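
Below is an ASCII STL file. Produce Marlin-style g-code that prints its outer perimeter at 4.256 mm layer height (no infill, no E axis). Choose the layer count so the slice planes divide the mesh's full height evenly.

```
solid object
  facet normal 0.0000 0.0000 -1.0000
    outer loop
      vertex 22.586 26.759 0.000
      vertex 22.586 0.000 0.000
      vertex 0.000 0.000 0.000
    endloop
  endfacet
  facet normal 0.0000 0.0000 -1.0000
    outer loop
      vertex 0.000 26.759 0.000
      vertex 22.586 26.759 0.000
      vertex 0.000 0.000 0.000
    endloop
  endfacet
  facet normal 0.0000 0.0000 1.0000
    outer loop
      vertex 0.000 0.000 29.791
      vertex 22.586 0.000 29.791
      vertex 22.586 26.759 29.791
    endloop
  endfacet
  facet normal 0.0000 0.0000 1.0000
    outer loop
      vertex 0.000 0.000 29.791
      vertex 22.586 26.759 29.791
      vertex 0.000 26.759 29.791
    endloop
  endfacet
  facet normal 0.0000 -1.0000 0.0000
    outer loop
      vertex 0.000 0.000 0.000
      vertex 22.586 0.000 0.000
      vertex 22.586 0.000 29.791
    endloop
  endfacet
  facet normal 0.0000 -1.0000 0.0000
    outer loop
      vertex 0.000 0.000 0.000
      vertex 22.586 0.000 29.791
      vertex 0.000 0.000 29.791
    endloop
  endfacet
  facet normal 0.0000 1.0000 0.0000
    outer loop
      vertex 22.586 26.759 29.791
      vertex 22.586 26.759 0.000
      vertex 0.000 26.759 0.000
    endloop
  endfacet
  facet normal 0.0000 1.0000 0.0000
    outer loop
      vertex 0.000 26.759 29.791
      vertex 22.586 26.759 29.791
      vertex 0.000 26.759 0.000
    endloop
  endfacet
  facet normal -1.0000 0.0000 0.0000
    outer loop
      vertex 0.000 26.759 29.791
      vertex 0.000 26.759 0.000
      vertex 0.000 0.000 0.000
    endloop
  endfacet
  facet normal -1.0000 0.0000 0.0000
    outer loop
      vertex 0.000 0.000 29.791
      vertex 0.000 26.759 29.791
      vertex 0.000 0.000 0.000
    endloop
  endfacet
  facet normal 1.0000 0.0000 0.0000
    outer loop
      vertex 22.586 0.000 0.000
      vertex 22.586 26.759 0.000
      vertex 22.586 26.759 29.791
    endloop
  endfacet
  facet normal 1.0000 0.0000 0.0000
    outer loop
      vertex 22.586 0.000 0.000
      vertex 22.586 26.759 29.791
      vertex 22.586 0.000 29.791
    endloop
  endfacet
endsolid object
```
; perimeter-only toolpath
G21 ; units = mm
G90 ; absolute positioning
G28 ; home
; layer 1
G0 Z4.256
G0 X0.000 Y0.000
G1 X22.586 Y0.000
G1 X22.586 Y26.759
G1 X0.000 Y26.759
G1 X0.000 Y0.000
; layer 2
G0 Z8.512
G0 X0.000 Y0.000
G1 X22.586 Y0.000
G1 X22.586 Y26.759
G1 X0.000 Y26.759
G1 X0.000 Y0.000
; layer 3
G0 Z12.768
G0 X0.000 Y0.000
G1 X22.586 Y0.000
G1 X22.586 Y26.759
G1 X0.000 Y26.759
G1 X0.000 Y0.000
; layer 4
G0 Z17.023
G0 X0.000 Y0.000
G1 X22.586 Y0.000
G1 X22.586 Y26.759
G1 X0.000 Y26.759
G1 X0.000 Y0.000
; layer 5
G0 Z21.279
G0 X0.000 Y0.000
G1 X22.586 Y0.000
G1 X22.586 Y26.759
G1 X0.000 Y26.759
G1 X0.000 Y0.000
; layer 6
G0 Z25.535
G0 X0.000 Y0.000
G1 X22.586 Y0.000
G1 X22.586 Y26.759
G1 X0.000 Y26.759
G1 X0.000 Y0.000
; layer 7
G0 Z29.791
G0 X0.000 Y0.000
G1 X22.586 Y0.000
G1 X22.586 Y26.759
G1 X0.000 Y26.759
G1 X0.000 Y0.000
M2 ; end

The solid is a rectangular box, roughly 22.6 × 26.8 mm footprint and 29.8 mm tall. Slicing at Δz = 4.256 mm — 7 equal slices spanning the solid's height, so layer i sits at z = i·h/7 — gives 7 non-empty perimeters. Each is a 4-segment closed polygon; G0 lifts to the layer z and rapids to the start vertex, then G1 traces the edges.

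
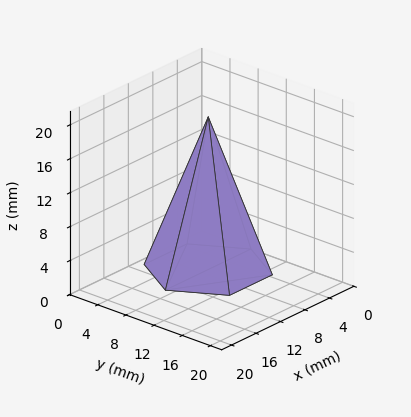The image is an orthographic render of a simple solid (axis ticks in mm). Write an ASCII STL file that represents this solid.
Reading the render: the shape is a regular 6-sided pyramid, base circumscribed radius ≈ 7 mm, apex at z ≈ 18 mm (dimensions read to the nearest mm from the axis ticks). For the STL, each face is triangulated and given an outward normal.

solid part
  facet normal 0.0000 0.0000 -1.0000
    outer loop
      vertex 3.50 13.06 0.00
      vertex 10.50 13.06 0.00
      vertex 14.00 7.00 0.00
    endloop
  endfacet
  facet normal 0.0000 0.0000 -1.0000
    outer loop
      vertex 0.00 7.00 0.00
      vertex 3.50 13.06 0.00
      vertex 14.00 7.00 0.00
    endloop
  endfacet
  facet normal 0.0000 0.0000 -1.0000
    outer loop
      vertex 3.50 0.94 0.00
      vertex 0.00 7.00 0.00
      vertex 14.00 7.00 0.00
    endloop
  endfacet
  facet normal 0.0000 0.0000 -1.0000
    outer loop
      vertex 10.50 0.94 0.00
      vertex 3.50 0.94 0.00
      vertex 14.00 7.00 0.00
    endloop
  endfacet
  facet normal 0.8207 0.4740 0.3191
    outer loop
      vertex 14.00 7.00 0.00
      vertex 10.50 13.06 0.00
      vertex 7.00 7.00 18.00
    endloop
  endfacet
  facet normal 0.0000 0.9477 0.3191
    outer loop
      vertex 10.50 13.06 0.00
      vertex 3.50 13.06 0.00
      vertex 7.00 7.00 18.00
    endloop
  endfacet
  facet normal -0.8207 0.4740 0.3191
    outer loop
      vertex 3.50 13.06 0.00
      vertex 0.00 7.00 0.00
      vertex 7.00 7.00 18.00
    endloop
  endfacet
  facet normal -0.8207 -0.4740 0.3191
    outer loop
      vertex 0.00 7.00 0.00
      vertex 3.50 0.94 0.00
      vertex 7.00 7.00 18.00
    endloop
  endfacet
  facet normal 0.0000 -0.9477 0.3191
    outer loop
      vertex 3.50 0.94 0.00
      vertex 10.50 0.94 0.00
      vertex 7.00 7.00 18.00
    endloop
  endfacet
  facet normal 0.8207 -0.4740 0.3191
    outer loop
      vertex 10.50 0.94 0.00
      vertex 14.00 7.00 0.00
      vertex 7.00 7.00 18.00
    endloop
  endfacet
endsolid part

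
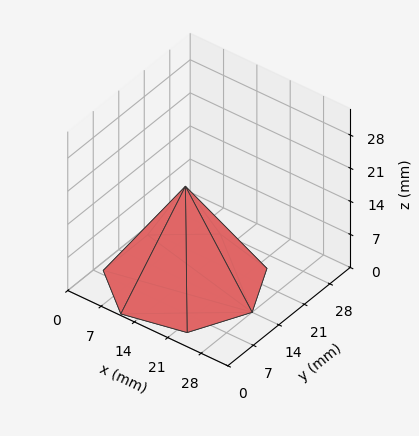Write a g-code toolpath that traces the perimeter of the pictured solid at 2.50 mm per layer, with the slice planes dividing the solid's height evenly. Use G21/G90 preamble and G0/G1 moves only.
Reading the render: the shape is a regular 7-sided pyramid, base circumscribed radius ≈ 14 mm, apex at z ≈ 20 mm (dimensions read to the nearest mm from the axis ticks). For the g-code, the solid's height is divided into equal slices at the stated Δz and each level perimeter traced with G1 moves after a G0 lift.

; perimeter-only toolpath
G21 ; units = mm
G90 ; absolute positioning
G28 ; home
; layer 1
G0 Z2.50
G0 X26.25 Y14.00
G1 X21.64 Y23.58
G1 X11.27 Y25.94
G1 X2.97 Y19.31
G1 X2.97 Y8.69
G1 X11.27 Y2.06
G1 X21.64 Y4.42
G1 X26.25 Y14.00
; layer 2
G0 Z5.00
G0 X24.50 Y14.00
G1 X20.55 Y22.21
G1 X11.66 Y24.24
G1 X4.54 Y18.55
G1 X4.54 Y9.45
G1 X11.66 Y3.76
G1 X20.55 Y5.79
G1 X24.50 Y14.00
; layer 3
G0 Z7.50
G0 X22.75 Y14.00
G1 X19.46 Y20.84
G1 X12.05 Y22.53
G1 X6.12 Y17.79
G1 X6.12 Y10.21
G1 X12.05 Y5.47
G1 X19.46 Y7.16
G1 X22.75 Y14.00
; layer 4
G0 Z10.00
G0 X21.00 Y14.00
G1 X18.37 Y19.48
G1 X12.44 Y20.82
G1 X7.70 Y17.04
G1 X7.70 Y10.96
G1 X12.44 Y7.17
G1 X18.37 Y8.53
G1 X21.00 Y14.00
; layer 5
G0 Z12.50
G0 X19.25 Y14.00
G1 X17.27 Y18.11
G1 X12.83 Y19.12
G1 X9.27 Y16.28
G1 X9.27 Y11.72
G1 X12.83 Y8.88
G1 X17.27 Y9.89
G1 X19.25 Y14.00
; layer 6
G0 Z15.00
G0 X17.50 Y14.00
G1 X16.18 Y16.74
G1 X13.22 Y17.41
G1 X10.85 Y15.52
G1 X10.85 Y12.48
G1 X13.22 Y10.59
G1 X16.18 Y11.26
G1 X17.50 Y14.00
; layer 7
G0 Z17.50
G0 X15.75 Y14.00
G1 X15.09 Y15.37
G1 X13.61 Y15.71
G1 X12.42 Y14.76
G1 X12.42 Y13.24
G1 X13.61 Y12.29
G1 X15.09 Y12.63
G1 X15.75 Y14.00
M2 ; end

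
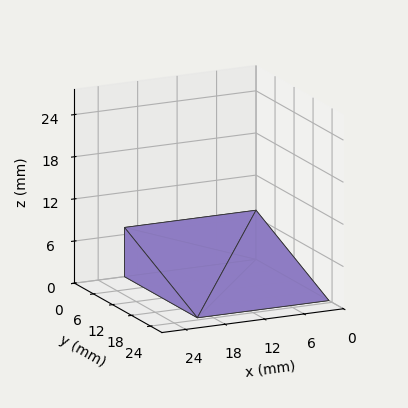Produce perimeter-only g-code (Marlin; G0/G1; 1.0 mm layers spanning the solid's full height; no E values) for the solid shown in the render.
Reading the render: the shape is a wedge (ramp): 20 × 23 mm base, rising to 7 mm along the y=0 edge and sloping linearly to z=0 at y=23 (dimensions read to the nearest mm from the axis ticks). For the g-code, the solid's height is divided into equal slices at the stated Δz and each level perimeter traced with G1 moves after a G0 lift.

; perimeter-only toolpath
G21 ; units = mm
G90 ; absolute positioning
G28 ; home
; layer 1
G0 Z1.0
G0 X0.0 Y0.0
G1 X20.0 Y0.0
G1 X20.0 Y19.7
G1 X0.0 Y19.7
G1 X0.0 Y0.0
; layer 2
G0 Z2.0
G0 X0.0 Y0.0
G1 X20.0 Y0.0
G1 X20.0 Y16.4
G1 X0.0 Y16.4
G1 X0.0 Y0.0
; layer 3
G0 Z3.0
G0 X0.0 Y0.0
G1 X20.0 Y0.0
G1 X20.0 Y13.1
G1 X0.0 Y13.1
G1 X0.0 Y0.0
; layer 4
G0 Z4.0
G0 X0.0 Y0.0
G1 X20.0 Y0.0
G1 X20.0 Y9.9
G1 X0.0 Y9.9
G1 X0.0 Y0.0
; layer 5
G0 Z5.0
G0 X0.0 Y0.0
G1 X20.0 Y0.0
G1 X20.0 Y6.6
G1 X0.0 Y6.6
G1 X0.0 Y0.0
; layer 6
G0 Z6.0
G0 X0.0 Y0.0
G1 X20.0 Y0.0
G1 X20.0 Y3.3
G1 X0.0 Y3.3
G1 X0.0 Y0.0
M2 ; end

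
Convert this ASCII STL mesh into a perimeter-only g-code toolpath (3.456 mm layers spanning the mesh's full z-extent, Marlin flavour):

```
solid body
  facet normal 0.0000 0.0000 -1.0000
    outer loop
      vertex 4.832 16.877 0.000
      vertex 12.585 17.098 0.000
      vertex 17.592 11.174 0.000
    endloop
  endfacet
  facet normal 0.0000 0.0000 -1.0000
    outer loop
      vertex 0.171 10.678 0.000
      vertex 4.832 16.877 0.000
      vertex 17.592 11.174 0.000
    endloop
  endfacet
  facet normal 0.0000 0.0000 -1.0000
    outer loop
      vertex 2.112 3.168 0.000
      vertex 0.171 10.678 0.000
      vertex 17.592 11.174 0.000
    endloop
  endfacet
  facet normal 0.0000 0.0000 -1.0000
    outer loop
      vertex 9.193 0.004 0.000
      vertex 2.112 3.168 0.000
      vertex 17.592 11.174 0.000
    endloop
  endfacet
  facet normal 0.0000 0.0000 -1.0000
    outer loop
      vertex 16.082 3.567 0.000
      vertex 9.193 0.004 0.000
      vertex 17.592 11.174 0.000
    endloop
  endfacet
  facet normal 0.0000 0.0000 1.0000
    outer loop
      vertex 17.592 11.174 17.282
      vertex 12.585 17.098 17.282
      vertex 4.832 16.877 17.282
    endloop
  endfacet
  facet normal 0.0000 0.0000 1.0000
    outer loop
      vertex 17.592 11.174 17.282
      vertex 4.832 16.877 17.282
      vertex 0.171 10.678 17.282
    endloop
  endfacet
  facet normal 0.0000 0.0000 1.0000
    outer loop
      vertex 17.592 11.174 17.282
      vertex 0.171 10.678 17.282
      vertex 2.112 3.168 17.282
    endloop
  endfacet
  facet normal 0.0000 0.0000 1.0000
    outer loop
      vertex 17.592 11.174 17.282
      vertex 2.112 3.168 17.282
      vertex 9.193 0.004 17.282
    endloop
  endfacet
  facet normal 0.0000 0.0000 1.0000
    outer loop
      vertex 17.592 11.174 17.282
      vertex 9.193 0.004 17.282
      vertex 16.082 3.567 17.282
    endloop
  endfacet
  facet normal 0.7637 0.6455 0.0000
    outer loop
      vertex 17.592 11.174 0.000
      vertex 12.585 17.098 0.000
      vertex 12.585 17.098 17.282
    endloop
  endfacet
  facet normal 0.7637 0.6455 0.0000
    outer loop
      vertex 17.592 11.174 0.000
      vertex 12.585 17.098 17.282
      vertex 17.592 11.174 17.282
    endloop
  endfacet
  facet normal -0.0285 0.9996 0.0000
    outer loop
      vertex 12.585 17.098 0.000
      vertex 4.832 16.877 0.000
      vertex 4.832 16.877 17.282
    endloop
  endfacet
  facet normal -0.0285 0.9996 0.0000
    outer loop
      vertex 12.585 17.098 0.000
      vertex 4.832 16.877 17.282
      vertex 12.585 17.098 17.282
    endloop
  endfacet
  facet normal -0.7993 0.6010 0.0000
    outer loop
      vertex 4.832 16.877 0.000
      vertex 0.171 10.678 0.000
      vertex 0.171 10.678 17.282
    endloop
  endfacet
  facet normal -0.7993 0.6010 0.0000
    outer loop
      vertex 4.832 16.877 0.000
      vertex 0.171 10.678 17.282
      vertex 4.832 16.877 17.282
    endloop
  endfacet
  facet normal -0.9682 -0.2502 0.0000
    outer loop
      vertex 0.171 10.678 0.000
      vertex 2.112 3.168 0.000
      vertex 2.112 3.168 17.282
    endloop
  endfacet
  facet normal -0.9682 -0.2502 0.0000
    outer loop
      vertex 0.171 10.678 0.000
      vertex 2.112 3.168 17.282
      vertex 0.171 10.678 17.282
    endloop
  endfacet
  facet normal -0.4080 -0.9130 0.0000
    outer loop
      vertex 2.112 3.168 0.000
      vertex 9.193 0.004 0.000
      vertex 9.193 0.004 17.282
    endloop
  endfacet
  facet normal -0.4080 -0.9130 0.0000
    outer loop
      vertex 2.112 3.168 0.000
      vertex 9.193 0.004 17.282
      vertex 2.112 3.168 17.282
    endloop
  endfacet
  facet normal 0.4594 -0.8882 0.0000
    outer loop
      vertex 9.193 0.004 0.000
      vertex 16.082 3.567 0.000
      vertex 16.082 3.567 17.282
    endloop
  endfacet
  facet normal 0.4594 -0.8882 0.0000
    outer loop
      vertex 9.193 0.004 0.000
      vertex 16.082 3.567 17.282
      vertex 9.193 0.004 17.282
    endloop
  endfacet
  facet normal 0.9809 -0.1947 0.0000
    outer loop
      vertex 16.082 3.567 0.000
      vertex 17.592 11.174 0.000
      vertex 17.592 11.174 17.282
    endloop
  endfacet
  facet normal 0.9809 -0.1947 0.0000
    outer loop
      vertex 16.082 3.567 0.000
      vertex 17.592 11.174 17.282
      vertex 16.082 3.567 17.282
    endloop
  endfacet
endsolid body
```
; perimeter-only toolpath
G21 ; units = mm
G90 ; absolute positioning
G28 ; home
; layer 1
G0 Z3.456
G0 X17.592 Y11.174
G1 X12.585 Y17.098
G1 X4.832 Y16.877
G1 X0.171 Y10.678
G1 X2.112 Y3.168
G1 X9.193 Y0.004
G1 X16.082 Y3.567
G1 X17.592 Y11.174
; layer 2
G0 Z6.913
G0 X17.592 Y11.174
G1 X12.585 Y17.098
G1 X4.832 Y16.877
G1 X0.171 Y10.678
G1 X2.112 Y3.168
G1 X9.193 Y0.004
G1 X16.082 Y3.567
G1 X17.592 Y11.174
; layer 3
G0 Z10.369
G0 X17.592 Y11.174
G1 X12.585 Y17.098
G1 X4.832 Y16.877
G1 X0.171 Y10.678
G1 X2.112 Y3.168
G1 X9.193 Y0.004
G1 X16.082 Y3.567
G1 X17.592 Y11.174
; layer 4
G0 Z13.826
G0 X17.592 Y11.174
G1 X12.585 Y17.098
G1 X4.832 Y16.877
G1 X0.171 Y10.678
G1 X2.112 Y3.168
G1 X9.193 Y0.004
G1 X16.082 Y3.567
G1 X17.592 Y11.174
; layer 5
G0 Z17.282
G0 X17.592 Y11.174
G1 X12.585 Y17.098
G1 X4.832 Y16.877
G1 X0.171 Y10.678
G1 X2.112 Y3.168
G1 X9.193 Y0.004
G1 X16.082 Y3.567
G1 X17.592 Y11.174
M2 ; end

The solid is a regular 7-sided prism (a cylinder approximated with 7 flat sides), circumscribed radius ≈ 8.94 mm, height ≈ 17.3 mm. Slicing at Δz = 3.456 mm — 5 equal slices spanning the solid's height, so layer i sits at z = i·h/5 — gives 5 non-empty perimeters. Each is a 7-segment closed polygon; G0 lifts to the layer z and rapids to the start vertex, then G1 traces the edges.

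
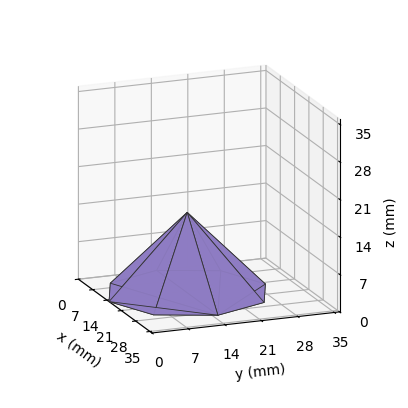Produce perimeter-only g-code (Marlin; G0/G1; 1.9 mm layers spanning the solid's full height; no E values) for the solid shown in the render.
Reading the render: the shape is a regular 8-sided pyramid, base circumscribed radius ≈ 15 mm, apex at z ≈ 15 mm (dimensions read to the nearest mm from the axis ticks). For the g-code, the solid's height is divided into equal slices at the stated Δz and each level perimeter traced with G1 moves after a G0 lift.

; perimeter-only toolpath
G21 ; units = mm
G90 ; absolute positioning
G28 ; home
; layer 1
G0 Z1.9
G0 X28.1 Y15.0
G1 X24.3 Y24.3
G1 X15.0 Y28.1
G1 X5.7 Y24.3
G1 X1.9 Y15.0
G1 X5.7 Y5.7
G1 X15.0 Y1.9
G1 X24.3 Y5.7
G1 X28.1 Y15.0
; layer 2
G0 Z3.8
G0 X26.2 Y15.0
G1 X23.0 Y23.0
G1 X15.0 Y26.2
G1 X7.1 Y23.0
G1 X3.8 Y15.0
G1 X7.1 Y7.1
G1 X15.0 Y3.8
G1 X23.0 Y7.1
G1 X26.2 Y15.0
; layer 3
G0 Z5.6
G0 X24.4 Y15.0
G1 X21.6 Y21.6
G1 X15.0 Y24.4
G1 X8.4 Y21.6
G1 X5.6 Y15.0
G1 X8.4 Y8.4
G1 X15.0 Y5.6
G1 X21.6 Y8.4
G1 X24.4 Y15.0
; layer 4
G0 Z7.5
G0 X22.5 Y15.0
G1 X20.3 Y20.3
G1 X15.0 Y22.5
G1 X9.7 Y20.3
G1 X7.5 Y15.0
G1 X9.7 Y9.7
G1 X15.0 Y7.5
G1 X20.3 Y9.7
G1 X22.5 Y15.0
; layer 5
G0 Z9.4
G0 X20.6 Y15.0
G1 X19.0 Y19.0
G1 X15.0 Y20.6
G1 X11.0 Y19.0
G1 X9.4 Y15.0
G1 X11.0 Y11.0
G1 X15.0 Y9.4
G1 X19.0 Y11.0
G1 X20.6 Y15.0
; layer 6
G0 Z11.2
G0 X18.8 Y15.0
G1 X17.6 Y17.6
G1 X15.0 Y18.8
G1 X12.3 Y17.6
G1 X11.2 Y15.0
G1 X12.3 Y12.3
G1 X15.0 Y11.2
G1 X17.6 Y12.3
G1 X18.8 Y15.0
; layer 7
G0 Z13.1
G0 X16.9 Y15.0
G1 X16.3 Y16.3
G1 X15.0 Y16.9
G1 X13.7 Y16.3
G1 X13.1 Y15.0
G1 X13.7 Y13.7
G1 X15.0 Y13.1
G1 X16.3 Y13.7
G1 X16.9 Y15.0
M2 ; end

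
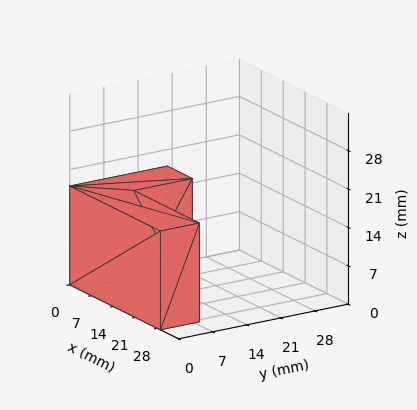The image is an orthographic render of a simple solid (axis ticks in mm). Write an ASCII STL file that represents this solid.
Reading the render: the shape is an L-shaped prism: outer 29 × 20 mm, arm thicknesses ≈ 8 mm (horizontal) and 8 mm (vertical), extruded 18 mm in z (dimensions read to the nearest mm from the axis ticks). For the STL, each face is triangulated and given an outward normal.

solid part
  facet normal 0.0000 0.0000 -1.0000
    outer loop
      vertex 29.000 8.000 0.000
      vertex 29.000 0.000 0.000
      vertex 0.000 0.000 0.000
    endloop
  endfacet
  facet normal 0.0000 0.0000 -1.0000
    outer loop
      vertex 8.000 8.000 0.000
      vertex 29.000 8.000 0.000
      vertex 0.000 0.000 0.000
    endloop
  endfacet
  facet normal 0.0000 0.0000 -1.0000
    outer loop
      vertex 8.000 20.000 0.000
      vertex 8.000 8.000 0.000
      vertex 0.000 0.000 0.000
    endloop
  endfacet
  facet normal 0.0000 0.0000 -1.0000
    outer loop
      vertex 0.000 20.000 0.000
      vertex 8.000 20.000 0.000
      vertex 0.000 0.000 0.000
    endloop
  endfacet
  facet normal 0.0000 0.0000 1.0000
    outer loop
      vertex 0.000 0.000 18.000
      vertex 29.000 0.000 18.000
      vertex 29.000 8.000 18.000
    endloop
  endfacet
  facet normal 0.0000 0.0000 1.0000
    outer loop
      vertex 0.000 0.000 18.000
      vertex 29.000 8.000 18.000
      vertex 8.000 8.000 18.000
    endloop
  endfacet
  facet normal 0.0000 0.0000 1.0000
    outer loop
      vertex 0.000 0.000 18.000
      vertex 8.000 8.000 18.000
      vertex 8.000 20.000 18.000
    endloop
  endfacet
  facet normal 0.0000 0.0000 1.0000
    outer loop
      vertex 0.000 0.000 18.000
      vertex 8.000 20.000 18.000
      vertex 0.000 20.000 18.000
    endloop
  endfacet
  facet normal 0.0000 -1.0000 0.0000
    outer loop
      vertex 0.000 0.000 0.000
      vertex 29.000 0.000 0.000
      vertex 29.000 0.000 18.000
    endloop
  endfacet
  facet normal 0.0000 -1.0000 0.0000
    outer loop
      vertex 0.000 0.000 0.000
      vertex 29.000 0.000 18.000
      vertex 0.000 0.000 18.000
    endloop
  endfacet
  facet normal 1.0000 0.0000 0.0000
    outer loop
      vertex 29.000 0.000 0.000
      vertex 29.000 8.000 0.000
      vertex 29.000 8.000 18.000
    endloop
  endfacet
  facet normal 1.0000 0.0000 0.0000
    outer loop
      vertex 29.000 0.000 0.000
      vertex 29.000 8.000 18.000
      vertex 29.000 0.000 18.000
    endloop
  endfacet
  facet normal 0.0000 1.0000 0.0000
    outer loop
      vertex 29.000 8.000 0.000
      vertex 8.000 8.000 0.000
      vertex 8.000 8.000 18.000
    endloop
  endfacet
  facet normal 0.0000 1.0000 0.0000
    outer loop
      vertex 29.000 8.000 0.000
      vertex 8.000 8.000 18.000
      vertex 29.000 8.000 18.000
    endloop
  endfacet
  facet normal 1.0000 0.0000 0.0000
    outer loop
      vertex 8.000 8.000 0.000
      vertex 8.000 20.000 0.000
      vertex 8.000 20.000 18.000
    endloop
  endfacet
  facet normal 1.0000 0.0000 0.0000
    outer loop
      vertex 8.000 8.000 0.000
      vertex 8.000 20.000 18.000
      vertex 8.000 8.000 18.000
    endloop
  endfacet
  facet normal 0.0000 1.0000 0.0000
    outer loop
      vertex 8.000 20.000 0.000
      vertex 0.000 20.000 0.000
      vertex 0.000 20.000 18.000
    endloop
  endfacet
  facet normal 0.0000 1.0000 0.0000
    outer loop
      vertex 8.000 20.000 0.000
      vertex 0.000 20.000 18.000
      vertex 8.000 20.000 18.000
    endloop
  endfacet
  facet normal -1.0000 0.0000 0.0000
    outer loop
      vertex 0.000 20.000 0.000
      vertex 0.000 0.000 0.000
      vertex 0.000 0.000 18.000
    endloop
  endfacet
  facet normal -1.0000 0.0000 0.0000
    outer loop
      vertex 0.000 20.000 0.000
      vertex 0.000 0.000 18.000
      vertex 0.000 20.000 18.000
    endloop
  endfacet
endsolid part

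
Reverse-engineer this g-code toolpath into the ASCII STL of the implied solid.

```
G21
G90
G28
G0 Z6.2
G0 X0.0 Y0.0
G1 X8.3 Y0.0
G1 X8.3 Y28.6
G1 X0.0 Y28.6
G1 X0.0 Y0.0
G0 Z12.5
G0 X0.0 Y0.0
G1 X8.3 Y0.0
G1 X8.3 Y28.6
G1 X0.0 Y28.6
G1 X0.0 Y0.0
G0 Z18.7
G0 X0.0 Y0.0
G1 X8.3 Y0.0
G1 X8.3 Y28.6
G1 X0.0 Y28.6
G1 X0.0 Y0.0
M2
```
solid part
  facet normal 0.0000 0.0000 -1.0000
    outer loop
      vertex 8.3 28.6 0.0
      vertex 8.3 0.0 0.0
      vertex 0.0 0.0 0.0
    endloop
  endfacet
  facet normal 0.0000 0.0000 -1.0000
    outer loop
      vertex 0.0 28.6 0.0
      vertex 8.3 28.6 0.0
      vertex 0.0 0.0 0.0
    endloop
  endfacet
  facet normal 0.0000 0.0000 1.0000
    outer loop
      vertex 0.0 0.0 18.7
      vertex 8.3 0.0 18.7
      vertex 8.3 28.6 18.7
    endloop
  endfacet
  facet normal 0.0000 0.0000 1.0000
    outer loop
      vertex 0.0 0.0 18.7
      vertex 8.3 28.6 18.7
      vertex 0.0 28.6 18.7
    endloop
  endfacet
  facet normal 0.0000 -1.0000 0.0000
    outer loop
      vertex 0.0 0.0 0.0
      vertex 8.3 0.0 0.0
      vertex 8.3 0.0 18.7
    endloop
  endfacet
  facet normal 0.0000 -1.0000 0.0000
    outer loop
      vertex 0.0 0.0 0.0
      vertex 8.3 0.0 18.7
      vertex 0.0 0.0 18.7
    endloop
  endfacet
  facet normal 0.0000 1.0000 0.0000
    outer loop
      vertex 8.3 28.6 18.7
      vertex 8.3 28.6 0.0
      vertex 0.0 28.6 0.0
    endloop
  endfacet
  facet normal 0.0000 1.0000 0.0000
    outer loop
      vertex 0.0 28.6 18.7
      vertex 8.3 28.6 18.7
      vertex 0.0 28.6 0.0
    endloop
  endfacet
  facet normal -1.0000 0.0000 0.0000
    outer loop
      vertex 0.0 28.6 18.7
      vertex 0.0 28.6 0.0
      vertex 0.0 0.0 0.0
    endloop
  endfacet
  facet normal -1.0000 0.0000 0.0000
    outer loop
      vertex 0.0 0.0 18.7
      vertex 0.0 28.6 18.7
      vertex 0.0 0.0 0.0
    endloop
  endfacet
  facet normal 1.0000 0.0000 0.0000
    outer loop
      vertex 8.3 0.0 0.0
      vertex 8.3 28.6 0.0
      vertex 8.3 28.6 18.7
    endloop
  endfacet
  facet normal 1.0000 0.0000 0.0000
    outer loop
      vertex 8.3 0.0 0.0
      vertex 8.3 28.6 18.7
      vertex 8.3 0.0 18.7
    endloop
  endfacet
endsolid part

The G0 Z moves step by Δz≈6.2 mm. Every layer's G1 loop is the same polygon, so the solid is a straight extrusion of it from z=0 to z≈18.7. Closing with flat bottom and top caps and triangulating gives 12 facets — a rectangular box, roughly 8.3 × 28.6 mm footprint and 18.7 mm tall.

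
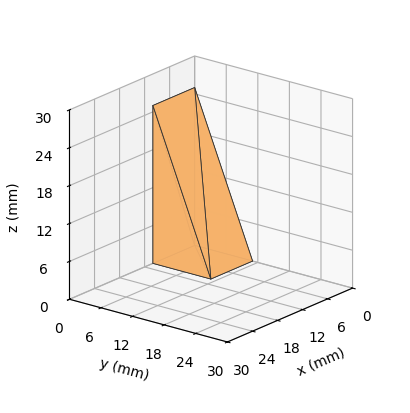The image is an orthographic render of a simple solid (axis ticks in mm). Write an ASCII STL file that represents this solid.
Reading the render: the shape is a wedge (ramp): 10 × 11 mm base, rising to 25 mm along the y=0 edge and sloping linearly to z=0 at y=11 (dimensions read to the nearest mm from the axis ticks). For the STL, each face is triangulated and given an outward normal.

solid part
  facet normal 0.0000 0.0000 -1.0000
    outer loop
      vertex 10.000 11.000 0.000
      vertex 10.000 0.000 0.000
      vertex 0.000 0.000 0.000
    endloop
  endfacet
  facet normal 0.0000 0.0000 -1.0000
    outer loop
      vertex 0.000 11.000 0.000
      vertex 10.000 11.000 0.000
      vertex 0.000 0.000 0.000
    endloop
  endfacet
  facet normal 0.0000 -1.0000 0.0000
    outer loop
      vertex 0.000 0.000 0.000
      vertex 10.000 0.000 0.000
      vertex 10.000 0.000 25.000
    endloop
  endfacet
  facet normal 0.0000 -1.0000 0.0000
    outer loop
      vertex 0.000 0.000 0.000
      vertex 10.000 0.000 25.000
      vertex 0.000 0.000 25.000
    endloop
  endfacet
  facet normal 0.0000 0.9153 0.4027
    outer loop
      vertex 0.000 0.000 25.000
      vertex 10.000 0.000 25.000
      vertex 10.000 11.000 0.000
    endloop
  endfacet
  facet normal 0.0000 0.9153 0.4027
    outer loop
      vertex 0.000 0.000 25.000
      vertex 10.000 11.000 0.000
      vertex 0.000 11.000 0.000
    endloop
  endfacet
  facet normal -1.0000 0.0000 0.0000
    outer loop
      vertex 0.000 0.000 25.000
      vertex 0.000 11.000 0.000
      vertex 0.000 0.000 0.000
    endloop
  endfacet
  facet normal 1.0000 0.0000 0.0000
    outer loop
      vertex 10.000 0.000 0.000
      vertex 10.000 11.000 0.000
      vertex 10.000 0.000 25.000
    endloop
  endfacet
endsolid part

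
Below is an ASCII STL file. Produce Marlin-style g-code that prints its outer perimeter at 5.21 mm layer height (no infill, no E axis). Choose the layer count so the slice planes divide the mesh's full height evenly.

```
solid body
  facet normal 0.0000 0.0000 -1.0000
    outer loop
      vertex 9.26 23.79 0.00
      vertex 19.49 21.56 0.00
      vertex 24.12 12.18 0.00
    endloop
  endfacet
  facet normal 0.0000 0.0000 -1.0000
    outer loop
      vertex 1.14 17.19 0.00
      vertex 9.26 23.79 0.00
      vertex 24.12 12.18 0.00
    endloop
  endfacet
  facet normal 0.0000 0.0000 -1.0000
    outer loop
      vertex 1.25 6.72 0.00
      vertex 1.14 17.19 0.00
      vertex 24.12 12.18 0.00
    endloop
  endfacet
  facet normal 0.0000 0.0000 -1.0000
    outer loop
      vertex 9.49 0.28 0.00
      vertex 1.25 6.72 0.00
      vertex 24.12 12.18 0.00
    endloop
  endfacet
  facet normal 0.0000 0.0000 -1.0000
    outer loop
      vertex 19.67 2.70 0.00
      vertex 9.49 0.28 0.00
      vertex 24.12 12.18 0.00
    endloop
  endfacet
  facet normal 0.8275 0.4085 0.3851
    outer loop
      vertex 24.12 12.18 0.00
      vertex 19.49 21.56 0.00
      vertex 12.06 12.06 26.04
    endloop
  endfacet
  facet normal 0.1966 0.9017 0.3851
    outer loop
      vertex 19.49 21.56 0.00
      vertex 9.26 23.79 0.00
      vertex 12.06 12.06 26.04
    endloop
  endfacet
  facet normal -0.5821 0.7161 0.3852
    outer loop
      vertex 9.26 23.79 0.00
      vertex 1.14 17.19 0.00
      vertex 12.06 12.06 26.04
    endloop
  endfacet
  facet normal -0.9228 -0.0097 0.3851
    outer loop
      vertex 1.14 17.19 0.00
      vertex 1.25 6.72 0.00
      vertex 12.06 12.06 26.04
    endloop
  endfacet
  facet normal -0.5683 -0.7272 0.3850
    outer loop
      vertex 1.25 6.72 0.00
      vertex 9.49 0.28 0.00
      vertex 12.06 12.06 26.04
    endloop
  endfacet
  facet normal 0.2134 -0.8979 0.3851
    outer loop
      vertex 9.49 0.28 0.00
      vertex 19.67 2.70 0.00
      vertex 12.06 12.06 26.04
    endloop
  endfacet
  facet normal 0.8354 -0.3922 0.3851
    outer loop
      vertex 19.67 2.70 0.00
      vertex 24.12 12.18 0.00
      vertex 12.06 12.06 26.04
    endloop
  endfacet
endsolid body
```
; perimeter-only toolpath
G21 ; units = mm
G90 ; absolute positioning
G28 ; home
; layer 1
G0 Z5.21
G0 X21.71 Y12.16
G1 X18.00 Y19.66
G1 X9.82 Y21.44
G1 X3.32 Y16.16
G1 X3.41 Y7.79
G1 X10.00 Y2.64
G1 X18.15 Y4.57
G1 X21.71 Y12.16
; layer 2
G0 Z10.42
G0 X19.30 Y12.13
G1 X16.52 Y17.76
G1 X10.38 Y19.10
G1 X5.51 Y15.14
G1 X5.57 Y8.86
G1 X10.52 Y4.99
G1 X16.63 Y6.44
G1 X19.30 Y12.13
; layer 3
G0 Z15.62
G0 X16.88 Y12.11
G1 X15.03 Y15.86
G1 X10.94 Y16.75
G1 X7.69 Y14.11
G1 X7.74 Y9.92
G1 X11.03 Y7.35
G1 X15.10 Y8.32
G1 X16.88 Y12.11
; layer 4
G0 Z20.83
G0 X14.47 Y12.08
G1 X13.55 Y13.96
G1 X11.50 Y14.41
G1 X9.88 Y13.09
G1 X9.90 Y10.99
G1 X11.55 Y9.70
G1 X13.58 Y10.19
G1 X14.47 Y12.08
M2 ; end

The solid is a regular 7-sided pyramid, base circumscribed radius ≈ 12.1 mm, apex at z ≈ 26 mm. Slicing at Δz = 5.21 mm — 5 equal slices spanning the solid's height, so layer i sits at z = i·h/5 — gives 4 non-empty perimeters. Each is a 7-segment closed polygon; G0 lifts to the layer z and rapids to the start vertex, then G1 traces the edges. The cross-section shrinks linearly with z (the slice at the apex is degenerate and omitted).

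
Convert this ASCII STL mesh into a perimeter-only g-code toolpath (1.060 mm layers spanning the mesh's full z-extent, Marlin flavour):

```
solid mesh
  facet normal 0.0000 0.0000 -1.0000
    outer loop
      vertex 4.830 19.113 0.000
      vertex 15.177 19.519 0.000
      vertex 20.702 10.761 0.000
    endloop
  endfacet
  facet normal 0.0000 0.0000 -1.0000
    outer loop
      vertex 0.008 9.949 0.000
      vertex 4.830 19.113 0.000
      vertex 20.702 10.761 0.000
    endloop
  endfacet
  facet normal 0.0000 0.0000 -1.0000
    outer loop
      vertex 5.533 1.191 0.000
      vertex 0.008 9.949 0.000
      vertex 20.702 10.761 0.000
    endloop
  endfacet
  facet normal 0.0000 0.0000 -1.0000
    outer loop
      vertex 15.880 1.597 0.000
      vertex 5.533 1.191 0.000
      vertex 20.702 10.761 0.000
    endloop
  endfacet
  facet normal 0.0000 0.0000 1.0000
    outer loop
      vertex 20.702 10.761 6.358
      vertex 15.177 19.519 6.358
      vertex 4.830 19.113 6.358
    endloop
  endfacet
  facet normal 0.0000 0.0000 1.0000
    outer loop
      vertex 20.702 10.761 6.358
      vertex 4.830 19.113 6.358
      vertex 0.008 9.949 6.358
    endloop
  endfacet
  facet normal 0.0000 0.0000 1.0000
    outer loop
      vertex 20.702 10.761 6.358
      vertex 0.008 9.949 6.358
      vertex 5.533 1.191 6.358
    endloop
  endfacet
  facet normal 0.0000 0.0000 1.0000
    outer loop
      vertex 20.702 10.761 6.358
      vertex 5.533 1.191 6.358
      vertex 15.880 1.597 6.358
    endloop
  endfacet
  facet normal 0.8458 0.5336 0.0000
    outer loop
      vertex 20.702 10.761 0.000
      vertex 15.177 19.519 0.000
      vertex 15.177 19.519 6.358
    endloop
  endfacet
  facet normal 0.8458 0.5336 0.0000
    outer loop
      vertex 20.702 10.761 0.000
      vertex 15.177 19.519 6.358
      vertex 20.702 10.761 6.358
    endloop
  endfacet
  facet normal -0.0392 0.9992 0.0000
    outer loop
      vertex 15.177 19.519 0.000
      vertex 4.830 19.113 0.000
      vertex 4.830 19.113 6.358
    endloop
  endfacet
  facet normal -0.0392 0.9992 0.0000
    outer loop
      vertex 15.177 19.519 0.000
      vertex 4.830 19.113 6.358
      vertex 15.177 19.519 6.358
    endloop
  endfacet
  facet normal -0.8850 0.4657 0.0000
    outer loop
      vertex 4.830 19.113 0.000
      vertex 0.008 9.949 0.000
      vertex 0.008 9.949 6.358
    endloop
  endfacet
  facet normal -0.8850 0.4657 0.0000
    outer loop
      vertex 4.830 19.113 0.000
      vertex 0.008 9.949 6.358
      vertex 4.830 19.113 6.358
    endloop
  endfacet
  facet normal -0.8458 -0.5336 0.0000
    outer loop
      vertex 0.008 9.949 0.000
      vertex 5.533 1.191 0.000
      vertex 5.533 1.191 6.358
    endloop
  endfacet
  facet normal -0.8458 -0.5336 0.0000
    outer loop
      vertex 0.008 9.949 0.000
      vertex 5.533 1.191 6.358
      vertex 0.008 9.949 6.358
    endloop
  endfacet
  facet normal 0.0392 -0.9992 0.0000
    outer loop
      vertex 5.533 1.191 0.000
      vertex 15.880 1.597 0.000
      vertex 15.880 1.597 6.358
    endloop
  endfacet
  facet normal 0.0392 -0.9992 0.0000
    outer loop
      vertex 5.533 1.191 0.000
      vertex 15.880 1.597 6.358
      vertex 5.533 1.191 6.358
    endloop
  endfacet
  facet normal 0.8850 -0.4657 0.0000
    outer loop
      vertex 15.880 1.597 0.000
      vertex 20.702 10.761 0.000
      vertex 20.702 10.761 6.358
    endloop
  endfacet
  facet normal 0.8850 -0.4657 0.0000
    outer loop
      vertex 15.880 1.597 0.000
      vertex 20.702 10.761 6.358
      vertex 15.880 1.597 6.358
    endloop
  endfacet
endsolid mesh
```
; perimeter-only toolpath
G21 ; units = mm
G90 ; absolute positioning
G28 ; home
; layer 1
G0 Z1.060
G0 X20.702 Y10.761
G1 X15.177 Y19.519
G1 X4.830 Y19.113
G1 X0.008 Y9.949
G1 X5.533 Y1.191
G1 X15.880 Y1.597
G1 X20.702 Y10.761
; layer 2
G0 Z2.119
G0 X20.702 Y10.761
G1 X15.177 Y19.519
G1 X4.830 Y19.113
G1 X0.008 Y9.949
G1 X5.533 Y1.191
G1 X15.880 Y1.597
G1 X20.702 Y10.761
; layer 3
G0 Z3.179
G0 X20.702 Y10.761
G1 X15.177 Y19.519
G1 X4.830 Y19.113
G1 X0.008 Y9.949
G1 X5.533 Y1.191
G1 X15.880 Y1.597
G1 X20.702 Y10.761
; layer 4
G0 Z4.239
G0 X20.702 Y10.761
G1 X15.177 Y19.519
G1 X4.830 Y19.113
G1 X0.008 Y9.949
G1 X5.533 Y1.191
G1 X15.880 Y1.597
G1 X20.702 Y10.761
; layer 5
G0 Z5.298
G0 X20.702 Y10.761
G1 X15.177 Y19.519
G1 X4.830 Y19.113
G1 X0.008 Y9.949
G1 X5.533 Y1.191
G1 X15.880 Y1.597
G1 X20.702 Y10.761
; layer 6
G0 Z6.358
G0 X20.702 Y10.761
G1 X15.177 Y19.519
G1 X4.830 Y19.113
G1 X0.008 Y9.949
G1 X5.533 Y1.191
G1 X15.880 Y1.597
G1 X20.702 Y10.761
M2 ; end

The solid is a regular 6-sided prism (a cylinder approximated with 6 flat sides), circumscribed radius ≈ 10.4 mm, height ≈ 6.36 mm. Slicing at Δz = 1.060 mm — 6 equal slices spanning the solid's height, so layer i sits at z = i·h/6 — gives 6 non-empty perimeters. Each is a 6-segment closed polygon; G0 lifts to the layer z and rapids to the start vertex, then G1 traces the edges.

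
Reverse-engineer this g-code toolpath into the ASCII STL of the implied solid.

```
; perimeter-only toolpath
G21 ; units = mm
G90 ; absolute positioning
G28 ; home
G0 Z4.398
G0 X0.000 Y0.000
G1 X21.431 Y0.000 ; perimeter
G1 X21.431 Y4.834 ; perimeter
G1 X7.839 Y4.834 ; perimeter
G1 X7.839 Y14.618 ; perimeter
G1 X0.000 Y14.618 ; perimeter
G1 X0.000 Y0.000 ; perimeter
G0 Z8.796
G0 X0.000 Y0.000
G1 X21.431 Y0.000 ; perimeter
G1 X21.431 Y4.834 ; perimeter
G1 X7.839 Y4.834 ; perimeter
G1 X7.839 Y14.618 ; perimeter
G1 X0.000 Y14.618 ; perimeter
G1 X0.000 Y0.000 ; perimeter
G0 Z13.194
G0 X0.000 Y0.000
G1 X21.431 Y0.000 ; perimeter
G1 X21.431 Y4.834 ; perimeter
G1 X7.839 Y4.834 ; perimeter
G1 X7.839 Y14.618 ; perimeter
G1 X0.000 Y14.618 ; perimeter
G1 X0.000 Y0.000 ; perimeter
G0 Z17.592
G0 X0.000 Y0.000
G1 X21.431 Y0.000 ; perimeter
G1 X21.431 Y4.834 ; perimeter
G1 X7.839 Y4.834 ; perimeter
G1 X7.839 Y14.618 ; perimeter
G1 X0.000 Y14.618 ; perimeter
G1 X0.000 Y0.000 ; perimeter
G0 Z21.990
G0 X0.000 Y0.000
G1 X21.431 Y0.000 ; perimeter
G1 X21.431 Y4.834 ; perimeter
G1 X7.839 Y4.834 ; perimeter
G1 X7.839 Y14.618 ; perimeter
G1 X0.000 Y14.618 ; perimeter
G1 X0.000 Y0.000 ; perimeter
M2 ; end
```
solid part
  facet normal 0.0000 0.0000 -1.0000
    outer loop
      vertex 21.431 4.834 0.000
      vertex 21.431 0.000 0.000
      vertex 0.000 0.000 0.000
    endloop
  endfacet
  facet normal 0.0000 0.0000 -1.0000
    outer loop
      vertex 7.839 4.834 0.000
      vertex 21.431 4.834 0.000
      vertex 0.000 0.000 0.000
    endloop
  endfacet
  facet normal 0.0000 0.0000 -1.0000
    outer loop
      vertex 7.839 14.618 0.000
      vertex 7.839 4.834 0.000
      vertex 0.000 0.000 0.000
    endloop
  endfacet
  facet normal 0.0000 0.0000 -1.0000
    outer loop
      vertex 0.000 14.618 0.000
      vertex 7.839 14.618 0.000
      vertex 0.000 0.000 0.000
    endloop
  endfacet
  facet normal 0.0000 0.0000 1.0000
    outer loop
      vertex 0.000 0.000 21.990
      vertex 21.431 0.000 21.990
      vertex 21.431 4.834 21.990
    endloop
  endfacet
  facet normal 0.0000 0.0000 1.0000
    outer loop
      vertex 0.000 0.000 21.990
      vertex 21.431 4.834 21.990
      vertex 7.839 4.834 21.990
    endloop
  endfacet
  facet normal 0.0000 0.0000 1.0000
    outer loop
      vertex 0.000 0.000 21.990
      vertex 7.839 4.834 21.990
      vertex 7.839 14.618 21.990
    endloop
  endfacet
  facet normal 0.0000 0.0000 1.0000
    outer loop
      vertex 0.000 0.000 21.990
      vertex 7.839 14.618 21.990
      vertex 0.000 14.618 21.990
    endloop
  endfacet
  facet normal 0.0000 -1.0000 0.0000
    outer loop
      vertex 0.000 0.000 0.000
      vertex 21.431 0.000 0.000
      vertex 21.431 0.000 21.990
    endloop
  endfacet
  facet normal 0.0000 -1.0000 0.0000
    outer loop
      vertex 0.000 0.000 0.000
      vertex 21.431 0.000 21.990
      vertex 0.000 0.000 21.990
    endloop
  endfacet
  facet normal 1.0000 0.0000 0.0000
    outer loop
      vertex 21.431 0.000 0.000
      vertex 21.431 4.834 0.000
      vertex 21.431 4.834 21.990
    endloop
  endfacet
  facet normal 1.0000 0.0000 0.0000
    outer loop
      vertex 21.431 0.000 0.000
      vertex 21.431 4.834 21.990
      vertex 21.431 0.000 21.990
    endloop
  endfacet
  facet normal 0.0000 1.0000 0.0000
    outer loop
      vertex 21.431 4.834 0.000
      vertex 7.839 4.834 0.000
      vertex 7.839 4.834 21.990
    endloop
  endfacet
  facet normal 0.0000 1.0000 0.0000
    outer loop
      vertex 21.431 4.834 0.000
      vertex 7.839 4.834 21.990
      vertex 21.431 4.834 21.990
    endloop
  endfacet
  facet normal 1.0000 0.0000 0.0000
    outer loop
      vertex 7.839 4.834 0.000
      vertex 7.839 14.618 0.000
      vertex 7.839 14.618 21.990
    endloop
  endfacet
  facet normal 1.0000 0.0000 0.0000
    outer loop
      vertex 7.839 4.834 0.000
      vertex 7.839 14.618 21.990
      vertex 7.839 4.834 21.990
    endloop
  endfacet
  facet normal 0.0000 1.0000 0.0000
    outer loop
      vertex 7.839 14.618 0.000
      vertex 0.000 14.618 0.000
      vertex 0.000 14.618 21.990
    endloop
  endfacet
  facet normal 0.0000 1.0000 0.0000
    outer loop
      vertex 7.839 14.618 0.000
      vertex 0.000 14.618 21.990
      vertex 7.839 14.618 21.990
    endloop
  endfacet
  facet normal -1.0000 0.0000 0.0000
    outer loop
      vertex 0.000 14.618 0.000
      vertex 0.000 0.000 0.000
      vertex 0.000 0.000 21.990
    endloop
  endfacet
  facet normal -1.0000 0.0000 0.0000
    outer loop
      vertex 0.000 14.618 0.000
      vertex 0.000 0.000 21.990
      vertex 0.000 14.618 21.990
    endloop
  endfacet
endsolid part

The G0 Z moves step by Δz≈4.398 mm. Every layer's G1 loop is the same polygon, so the solid is a straight extrusion of it from z=0 to z≈22. Closing with flat bottom and top caps and triangulating gives 20 facets — an L-shaped prism: outer 21.4 × 14.6 mm, arm thicknesses ≈ 4.83 mm (horizontal) and 7.84 mm (vertical), extruded 22 mm in z.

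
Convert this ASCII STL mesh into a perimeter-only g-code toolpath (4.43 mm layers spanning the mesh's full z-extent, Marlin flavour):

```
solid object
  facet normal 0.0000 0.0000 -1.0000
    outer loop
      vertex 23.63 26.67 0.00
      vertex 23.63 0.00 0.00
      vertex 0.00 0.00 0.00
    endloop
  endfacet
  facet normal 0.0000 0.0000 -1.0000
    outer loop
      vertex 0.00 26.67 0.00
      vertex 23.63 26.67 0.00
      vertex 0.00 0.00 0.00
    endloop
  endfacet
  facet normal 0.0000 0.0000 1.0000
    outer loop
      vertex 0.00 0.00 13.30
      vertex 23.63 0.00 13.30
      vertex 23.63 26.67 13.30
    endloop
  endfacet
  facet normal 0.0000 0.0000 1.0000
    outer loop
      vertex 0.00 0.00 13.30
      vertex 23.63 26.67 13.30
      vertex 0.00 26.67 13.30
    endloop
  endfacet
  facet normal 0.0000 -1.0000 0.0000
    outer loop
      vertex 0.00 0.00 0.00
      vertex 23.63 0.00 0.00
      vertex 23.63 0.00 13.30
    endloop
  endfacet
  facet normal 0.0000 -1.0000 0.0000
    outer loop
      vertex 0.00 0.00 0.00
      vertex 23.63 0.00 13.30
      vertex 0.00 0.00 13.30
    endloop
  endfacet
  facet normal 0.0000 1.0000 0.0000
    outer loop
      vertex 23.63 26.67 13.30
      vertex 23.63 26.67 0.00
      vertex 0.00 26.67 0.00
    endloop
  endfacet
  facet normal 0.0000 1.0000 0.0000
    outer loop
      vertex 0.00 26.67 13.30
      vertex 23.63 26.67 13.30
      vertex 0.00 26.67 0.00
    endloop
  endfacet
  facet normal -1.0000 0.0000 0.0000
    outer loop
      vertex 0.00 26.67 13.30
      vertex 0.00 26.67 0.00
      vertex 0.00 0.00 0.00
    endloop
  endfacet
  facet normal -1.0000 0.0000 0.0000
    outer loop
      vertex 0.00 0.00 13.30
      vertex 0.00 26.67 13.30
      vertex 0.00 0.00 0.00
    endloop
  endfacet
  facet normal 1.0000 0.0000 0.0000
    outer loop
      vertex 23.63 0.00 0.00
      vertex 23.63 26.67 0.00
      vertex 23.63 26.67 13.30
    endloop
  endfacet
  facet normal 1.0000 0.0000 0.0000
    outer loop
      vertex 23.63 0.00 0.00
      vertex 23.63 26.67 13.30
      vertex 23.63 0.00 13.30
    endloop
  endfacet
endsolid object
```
; perimeter-only toolpath
G21 ; units = mm
G90 ; absolute positioning
G28 ; home
; layer 1
G0 Z4.43
G0 X0.00 Y0.00
G1 X23.63 Y0.00
G1 X23.63 Y26.67
G1 X0.00 Y26.67
G1 X0.00 Y0.00
; layer 2
G0 Z8.87
G0 X0.00 Y0.00
G1 X23.63 Y0.00
G1 X23.63 Y26.67
G1 X0.00 Y26.67
G1 X0.00 Y0.00
; layer 3
G0 Z13.30
G0 X0.00 Y0.00
G1 X23.63 Y0.00
G1 X23.63 Y26.67
G1 X0.00 Y26.67
G1 X0.00 Y0.00
M2 ; end

The solid is a rectangular box, roughly 23.6 × 26.7 mm footprint and 13.3 mm tall. Slicing at Δz = 4.43 mm — 3 equal slices spanning the solid's height, so layer i sits at z = i·h/3 — gives 3 non-empty perimeters. Each is a 4-segment closed polygon; G0 lifts to the layer z and rapids to the start vertex, then G1 traces the edges.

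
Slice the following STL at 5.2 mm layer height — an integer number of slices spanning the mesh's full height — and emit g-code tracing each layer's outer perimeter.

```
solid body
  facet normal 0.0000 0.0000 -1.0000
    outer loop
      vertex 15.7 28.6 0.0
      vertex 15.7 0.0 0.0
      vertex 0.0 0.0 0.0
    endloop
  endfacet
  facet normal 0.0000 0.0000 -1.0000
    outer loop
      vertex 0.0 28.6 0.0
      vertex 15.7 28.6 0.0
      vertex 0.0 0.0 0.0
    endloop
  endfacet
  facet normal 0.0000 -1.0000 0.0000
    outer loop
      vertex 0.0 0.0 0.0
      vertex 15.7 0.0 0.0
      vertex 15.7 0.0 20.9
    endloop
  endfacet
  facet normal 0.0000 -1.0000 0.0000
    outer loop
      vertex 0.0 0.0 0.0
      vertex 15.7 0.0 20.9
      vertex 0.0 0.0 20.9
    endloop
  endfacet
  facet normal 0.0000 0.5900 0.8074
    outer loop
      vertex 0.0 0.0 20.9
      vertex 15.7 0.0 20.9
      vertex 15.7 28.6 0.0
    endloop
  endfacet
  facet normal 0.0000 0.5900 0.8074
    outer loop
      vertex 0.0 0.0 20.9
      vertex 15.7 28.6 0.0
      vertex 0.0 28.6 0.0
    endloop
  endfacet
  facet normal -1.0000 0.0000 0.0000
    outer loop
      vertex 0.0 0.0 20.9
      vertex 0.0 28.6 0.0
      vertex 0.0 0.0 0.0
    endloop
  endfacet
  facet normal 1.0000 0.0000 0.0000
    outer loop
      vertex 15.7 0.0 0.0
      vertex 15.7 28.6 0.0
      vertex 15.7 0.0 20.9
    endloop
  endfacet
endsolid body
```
; perimeter-only toolpath
G21 ; units = mm
G90 ; absolute positioning
G28 ; home
; layer 1
G0 Z5.2
G0 X0.0 Y0.0
G1 X15.7 Y0.0
G1 X15.7 Y21.5
G1 X0.0 Y21.5
G1 X0.0 Y0.0
; layer 2
G0 Z10.4
G0 X0.0 Y0.0
G1 X15.7 Y0.0
G1 X15.7 Y14.3
G1 X0.0 Y14.3
G1 X0.0 Y0.0
; layer 3
G0 Z15.7
G0 X0.0 Y0.0
G1 X15.7 Y0.0
G1 X15.7 Y7.2
G1 X0.0 Y7.2
G1 X0.0 Y0.0
M2 ; end

The solid is a wedge (ramp): 15.7 × 28.6 mm base, rising to 20.9 mm along the y=0 edge and sloping linearly to z=0 at y=28.6. Slicing at Δz = 5.2 mm — 4 equal slices spanning the solid's height, so layer i sits at z = i·h/4 — gives 3 non-empty perimeters. Each is a 4-segment closed polygon; G0 lifts to the layer z and rapids to the start vertex, then G1 traces the edges. The cross-section shrinks linearly with z (the slice at the apex is degenerate and omitted).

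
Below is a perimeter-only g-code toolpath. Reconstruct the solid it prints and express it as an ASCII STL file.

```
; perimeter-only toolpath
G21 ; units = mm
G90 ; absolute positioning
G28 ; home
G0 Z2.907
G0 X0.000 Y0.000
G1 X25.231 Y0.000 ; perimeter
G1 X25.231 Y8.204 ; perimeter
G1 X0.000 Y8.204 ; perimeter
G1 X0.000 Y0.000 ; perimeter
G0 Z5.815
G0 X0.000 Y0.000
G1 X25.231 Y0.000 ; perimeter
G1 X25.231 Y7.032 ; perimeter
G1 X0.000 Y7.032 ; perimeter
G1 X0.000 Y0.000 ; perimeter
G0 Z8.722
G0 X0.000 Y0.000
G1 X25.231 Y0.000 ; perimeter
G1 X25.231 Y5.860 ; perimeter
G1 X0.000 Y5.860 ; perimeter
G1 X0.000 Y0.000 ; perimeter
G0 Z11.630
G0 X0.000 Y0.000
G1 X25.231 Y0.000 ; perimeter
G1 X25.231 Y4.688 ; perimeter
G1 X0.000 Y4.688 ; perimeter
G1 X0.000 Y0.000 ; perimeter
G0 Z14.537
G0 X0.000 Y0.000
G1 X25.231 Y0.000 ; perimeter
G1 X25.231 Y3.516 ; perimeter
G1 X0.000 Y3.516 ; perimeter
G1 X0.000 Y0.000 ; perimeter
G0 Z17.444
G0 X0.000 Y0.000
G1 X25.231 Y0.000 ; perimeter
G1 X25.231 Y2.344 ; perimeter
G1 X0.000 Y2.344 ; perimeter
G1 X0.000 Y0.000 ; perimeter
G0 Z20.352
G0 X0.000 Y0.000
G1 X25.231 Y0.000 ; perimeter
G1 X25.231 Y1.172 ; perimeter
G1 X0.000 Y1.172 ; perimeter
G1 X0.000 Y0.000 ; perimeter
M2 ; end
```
solid part
  facet normal 0.0000 0.0000 -1.0000
    outer loop
      vertex 25.231 9.376 0.000
      vertex 25.231 0.000 0.000
      vertex 0.000 0.000 0.000
    endloop
  endfacet
  facet normal 0.0000 0.0000 -1.0000
    outer loop
      vertex 0.000 9.376 0.000
      vertex 25.231 9.376 0.000
      vertex 0.000 0.000 0.000
    endloop
  endfacet
  facet normal 0.0000 -1.0000 0.0000
    outer loop
      vertex 0.000 0.000 0.000
      vertex 25.231 0.000 0.000
      vertex 25.231 0.000 23.259
    endloop
  endfacet
  facet normal 0.0000 -1.0000 0.0000
    outer loop
      vertex 0.000 0.000 0.000
      vertex 25.231 0.000 23.259
      vertex 0.000 0.000 23.259
    endloop
  endfacet
  facet normal 0.0000 0.9275 0.3739
    outer loop
      vertex 0.000 0.000 23.259
      vertex 25.231 0.000 23.259
      vertex 25.231 9.376 0.000
    endloop
  endfacet
  facet normal 0.0000 0.9275 0.3739
    outer loop
      vertex 0.000 0.000 23.259
      vertex 25.231 9.376 0.000
      vertex 0.000 9.376 0.000
    endloop
  endfacet
  facet normal -1.0000 0.0000 0.0000
    outer loop
      vertex 0.000 0.000 23.259
      vertex 0.000 9.376 0.000
      vertex 0.000 0.000 0.000
    endloop
  endfacet
  facet normal 1.0000 0.0000 0.0000
    outer loop
      vertex 25.231 0.000 0.000
      vertex 25.231 9.376 0.000
      vertex 25.231 0.000 23.259
    endloop
  endfacet
endsolid part

The G0 Z moves step by Δz≈2.907 mm. The G1 loops shrink linearly with z, so the solid tapers from its base footprint up to z≈23.3. Closing with a flat bottom cap and the tapered top and triangulating gives 8 facets — a wedge (ramp): 25.2 × 9.38 mm base, rising to 23.3 mm along the y=0 edge and sloping linearly to z=0 at y=9.38.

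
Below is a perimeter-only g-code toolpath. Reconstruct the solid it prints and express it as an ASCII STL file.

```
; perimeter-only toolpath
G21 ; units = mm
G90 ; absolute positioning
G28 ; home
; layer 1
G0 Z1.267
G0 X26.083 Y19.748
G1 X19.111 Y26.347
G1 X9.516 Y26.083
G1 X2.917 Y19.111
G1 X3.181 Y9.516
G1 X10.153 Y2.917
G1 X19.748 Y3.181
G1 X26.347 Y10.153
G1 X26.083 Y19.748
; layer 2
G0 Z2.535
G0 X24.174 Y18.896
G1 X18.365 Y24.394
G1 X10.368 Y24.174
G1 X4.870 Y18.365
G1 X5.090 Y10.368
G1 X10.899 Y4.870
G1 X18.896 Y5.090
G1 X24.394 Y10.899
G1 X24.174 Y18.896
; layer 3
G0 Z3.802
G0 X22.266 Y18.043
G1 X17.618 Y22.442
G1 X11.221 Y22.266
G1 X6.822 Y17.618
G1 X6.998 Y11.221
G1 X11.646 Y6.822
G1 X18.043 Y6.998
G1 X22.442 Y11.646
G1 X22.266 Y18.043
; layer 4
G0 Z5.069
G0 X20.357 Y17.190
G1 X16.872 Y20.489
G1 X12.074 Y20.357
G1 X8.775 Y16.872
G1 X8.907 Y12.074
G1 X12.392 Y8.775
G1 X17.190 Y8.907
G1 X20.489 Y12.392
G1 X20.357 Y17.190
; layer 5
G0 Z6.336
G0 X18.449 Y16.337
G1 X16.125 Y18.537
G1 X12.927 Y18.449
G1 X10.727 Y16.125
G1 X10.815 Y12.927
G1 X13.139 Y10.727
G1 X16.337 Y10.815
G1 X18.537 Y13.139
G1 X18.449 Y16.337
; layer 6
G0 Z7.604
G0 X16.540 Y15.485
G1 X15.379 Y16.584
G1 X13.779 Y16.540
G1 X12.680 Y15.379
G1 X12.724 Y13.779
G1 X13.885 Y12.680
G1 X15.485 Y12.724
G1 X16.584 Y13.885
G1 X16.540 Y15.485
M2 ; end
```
solid part
  facet normal 0.0000 0.0000 -1.0000
    outer loop
      vertex 8.663 27.991 0.000
      vertex 19.858 28.299 0.000
      vertex 27.991 20.601 0.000
    endloop
  endfacet
  facet normal 0.0000 0.0000 -1.0000
    outer loop
      vertex 0.965 19.858 0.000
      vertex 8.663 27.991 0.000
      vertex 27.991 20.601 0.000
    endloop
  endfacet
  facet normal 0.0000 0.0000 -1.0000
    outer loop
      vertex 1.273 8.663 0.000
      vertex 0.965 19.858 0.000
      vertex 27.991 20.601 0.000
    endloop
  endfacet
  facet normal 0.0000 0.0000 -1.0000
    outer loop
      vertex 9.406 0.965 0.000
      vertex 1.273 8.663 0.000
      vertex 27.991 20.601 0.000
    endloop
  endfacet
  facet normal 0.0000 0.0000 -1.0000
    outer loop
      vertex 20.601 1.273 0.000
      vertex 9.406 0.965 0.000
      vertex 27.991 20.601 0.000
    endloop
  endfacet
  facet normal 0.0000 0.0000 -1.0000
    outer loop
      vertex 28.299 9.406 0.000
      vertex 20.601 1.273 0.000
      vertex 27.991 20.601 0.000
    endloop
  endfacet
  facet normal 0.3771 0.3985 0.8361
    outer loop
      vertex 27.991 20.601 0.000
      vertex 19.858 28.299 0.000
      vertex 14.632 14.632 8.871
    endloop
  endfacet
  facet normal -0.0151 0.5484 0.8361
    outer loop
      vertex 19.858 28.299 0.000
      vertex 8.663 27.991 0.000
      vertex 14.632 14.632 8.871
    endloop
  endfacet
  facet normal -0.3985 0.3771 0.8361
    outer loop
      vertex 8.663 27.991 0.000
      vertex 0.965 19.858 0.000
      vertex 14.632 14.632 8.871
    endloop
  endfacet
  facet normal -0.5484 -0.0151 0.8361
    outer loop
      vertex 0.965 19.858 0.000
      vertex 1.273 8.663 0.000
      vertex 14.632 14.632 8.871
    endloop
  endfacet
  facet normal -0.3771 -0.3985 0.8361
    outer loop
      vertex 1.273 8.663 0.000
      vertex 9.406 0.965 0.000
      vertex 14.632 14.632 8.871
    endloop
  endfacet
  facet normal 0.0151 -0.5484 0.8361
    outer loop
      vertex 9.406 0.965 0.000
      vertex 20.601 1.273 0.000
      vertex 14.632 14.632 8.871
    endloop
  endfacet
  facet normal 0.3985 -0.3771 0.8361
    outer loop
      vertex 20.601 1.273 0.000
      vertex 28.299 9.406 0.000
      vertex 14.632 14.632 8.871
    endloop
  endfacet
  facet normal 0.5484 0.0151 0.8361
    outer loop
      vertex 28.299 9.406 0.000
      vertex 27.991 20.601 0.000
      vertex 14.632 14.632 8.871
    endloop
  endfacet
endsolid part

The G0 Z moves step by Δz≈1.267 mm. The G1 loops shrink linearly with z, so the solid tapers from its base footprint up to z≈8.87. Closing with a flat bottom cap and the tapered top and triangulating gives 14 facets — a regular 8-sided pyramid, base circumscribed radius ≈ 14.6 mm, apex at z ≈ 8.87 mm.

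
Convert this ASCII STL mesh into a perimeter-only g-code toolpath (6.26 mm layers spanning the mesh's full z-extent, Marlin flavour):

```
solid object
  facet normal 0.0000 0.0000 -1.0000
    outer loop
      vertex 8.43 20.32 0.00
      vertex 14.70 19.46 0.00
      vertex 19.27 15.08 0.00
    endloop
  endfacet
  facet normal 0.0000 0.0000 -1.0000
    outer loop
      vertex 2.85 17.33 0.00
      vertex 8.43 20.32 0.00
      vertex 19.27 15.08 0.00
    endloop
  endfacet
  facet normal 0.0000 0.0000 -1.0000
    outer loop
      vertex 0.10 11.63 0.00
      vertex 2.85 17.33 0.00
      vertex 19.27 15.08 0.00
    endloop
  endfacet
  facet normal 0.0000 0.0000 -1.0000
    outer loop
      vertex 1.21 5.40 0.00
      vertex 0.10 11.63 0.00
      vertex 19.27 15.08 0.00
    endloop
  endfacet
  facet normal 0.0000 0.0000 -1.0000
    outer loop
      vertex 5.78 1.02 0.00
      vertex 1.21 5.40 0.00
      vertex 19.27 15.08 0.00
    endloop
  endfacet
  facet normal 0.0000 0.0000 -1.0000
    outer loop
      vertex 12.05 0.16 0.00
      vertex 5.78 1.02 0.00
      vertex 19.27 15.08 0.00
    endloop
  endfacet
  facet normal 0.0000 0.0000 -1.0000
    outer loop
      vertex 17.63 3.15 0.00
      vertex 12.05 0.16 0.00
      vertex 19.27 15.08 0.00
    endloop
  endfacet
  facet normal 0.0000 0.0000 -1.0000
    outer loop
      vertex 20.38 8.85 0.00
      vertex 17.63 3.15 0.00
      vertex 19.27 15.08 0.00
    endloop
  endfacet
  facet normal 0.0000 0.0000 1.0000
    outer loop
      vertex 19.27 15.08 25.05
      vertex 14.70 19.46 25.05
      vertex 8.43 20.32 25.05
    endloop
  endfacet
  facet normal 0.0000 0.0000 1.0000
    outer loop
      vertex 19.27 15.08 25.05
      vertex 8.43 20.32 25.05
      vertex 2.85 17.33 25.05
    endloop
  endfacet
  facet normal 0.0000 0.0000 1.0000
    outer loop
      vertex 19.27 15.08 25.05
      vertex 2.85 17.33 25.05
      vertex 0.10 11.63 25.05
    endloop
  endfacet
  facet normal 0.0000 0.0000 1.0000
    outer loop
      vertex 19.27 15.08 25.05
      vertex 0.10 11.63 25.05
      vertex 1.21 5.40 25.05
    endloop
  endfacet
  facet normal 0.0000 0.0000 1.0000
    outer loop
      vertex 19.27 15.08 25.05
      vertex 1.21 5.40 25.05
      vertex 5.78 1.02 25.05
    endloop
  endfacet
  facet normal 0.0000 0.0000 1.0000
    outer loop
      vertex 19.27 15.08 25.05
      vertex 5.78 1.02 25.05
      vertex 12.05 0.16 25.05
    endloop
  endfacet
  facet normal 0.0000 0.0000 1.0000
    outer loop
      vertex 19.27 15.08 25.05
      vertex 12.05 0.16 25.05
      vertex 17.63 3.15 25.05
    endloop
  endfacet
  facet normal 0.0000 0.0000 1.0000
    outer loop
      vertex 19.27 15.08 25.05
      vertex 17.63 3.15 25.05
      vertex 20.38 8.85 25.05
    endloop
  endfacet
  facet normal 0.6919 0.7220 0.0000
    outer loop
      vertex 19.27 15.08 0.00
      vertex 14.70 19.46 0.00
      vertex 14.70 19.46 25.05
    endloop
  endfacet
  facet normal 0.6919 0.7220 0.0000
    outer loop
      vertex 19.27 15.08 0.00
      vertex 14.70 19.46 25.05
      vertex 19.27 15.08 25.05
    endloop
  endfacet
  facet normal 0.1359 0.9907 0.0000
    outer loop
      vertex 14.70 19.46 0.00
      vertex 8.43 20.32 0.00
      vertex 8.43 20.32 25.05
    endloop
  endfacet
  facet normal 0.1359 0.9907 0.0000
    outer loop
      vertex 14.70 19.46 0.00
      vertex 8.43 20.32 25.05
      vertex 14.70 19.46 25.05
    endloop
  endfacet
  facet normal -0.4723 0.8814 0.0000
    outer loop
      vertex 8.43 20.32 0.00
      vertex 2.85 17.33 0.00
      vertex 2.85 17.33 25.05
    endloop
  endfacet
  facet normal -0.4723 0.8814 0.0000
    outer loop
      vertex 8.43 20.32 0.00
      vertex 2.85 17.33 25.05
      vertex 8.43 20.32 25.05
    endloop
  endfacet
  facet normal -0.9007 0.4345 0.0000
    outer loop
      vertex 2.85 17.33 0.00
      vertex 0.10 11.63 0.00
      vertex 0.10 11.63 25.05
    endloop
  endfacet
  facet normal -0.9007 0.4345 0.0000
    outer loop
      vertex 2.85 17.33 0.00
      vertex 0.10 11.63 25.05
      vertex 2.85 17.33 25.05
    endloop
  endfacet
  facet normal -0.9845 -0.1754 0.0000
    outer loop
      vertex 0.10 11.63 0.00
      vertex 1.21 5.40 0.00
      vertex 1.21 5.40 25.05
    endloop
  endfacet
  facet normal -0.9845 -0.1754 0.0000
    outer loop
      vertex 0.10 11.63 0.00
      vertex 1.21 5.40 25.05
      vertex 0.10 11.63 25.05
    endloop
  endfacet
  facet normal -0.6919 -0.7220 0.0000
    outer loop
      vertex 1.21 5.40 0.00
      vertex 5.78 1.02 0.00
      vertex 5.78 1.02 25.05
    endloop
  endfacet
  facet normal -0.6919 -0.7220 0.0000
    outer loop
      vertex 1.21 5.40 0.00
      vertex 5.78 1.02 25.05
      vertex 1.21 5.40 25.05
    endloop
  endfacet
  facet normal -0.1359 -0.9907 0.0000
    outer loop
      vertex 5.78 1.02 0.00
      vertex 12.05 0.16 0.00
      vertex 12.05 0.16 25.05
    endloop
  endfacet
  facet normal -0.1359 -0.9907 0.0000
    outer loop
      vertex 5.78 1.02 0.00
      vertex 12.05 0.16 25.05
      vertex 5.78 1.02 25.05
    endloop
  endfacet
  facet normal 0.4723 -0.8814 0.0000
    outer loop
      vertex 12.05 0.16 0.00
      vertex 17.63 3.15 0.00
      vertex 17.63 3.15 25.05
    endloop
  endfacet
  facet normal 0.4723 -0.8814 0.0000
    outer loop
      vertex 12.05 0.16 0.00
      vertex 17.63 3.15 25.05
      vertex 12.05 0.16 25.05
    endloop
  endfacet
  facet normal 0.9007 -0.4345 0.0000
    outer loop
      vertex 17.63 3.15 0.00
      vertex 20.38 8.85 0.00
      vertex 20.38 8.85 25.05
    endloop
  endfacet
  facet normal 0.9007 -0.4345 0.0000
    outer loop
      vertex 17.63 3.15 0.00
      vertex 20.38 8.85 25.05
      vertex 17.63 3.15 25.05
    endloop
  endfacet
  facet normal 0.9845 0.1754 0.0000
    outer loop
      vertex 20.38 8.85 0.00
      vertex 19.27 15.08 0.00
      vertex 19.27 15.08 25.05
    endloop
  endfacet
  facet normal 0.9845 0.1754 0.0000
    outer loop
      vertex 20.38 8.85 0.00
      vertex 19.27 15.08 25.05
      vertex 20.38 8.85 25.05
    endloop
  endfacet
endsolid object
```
; perimeter-only toolpath
G21 ; units = mm
G90 ; absolute positioning
G28 ; home
; layer 1
G0 Z6.26
G0 X19.27 Y15.08
G1 X14.70 Y19.46
G1 X8.43 Y20.32
G1 X2.85 Y17.33
G1 X0.10 Y11.63
G1 X1.21 Y5.40
G1 X5.78 Y1.02
G1 X12.05 Y0.16
G1 X17.63 Y3.15
G1 X20.38 Y8.85
G1 X19.27 Y15.08
; layer 2
G0 Z12.53
G0 X19.27 Y15.08
G1 X14.70 Y19.46
G1 X8.43 Y20.32
G1 X2.85 Y17.33
G1 X0.10 Y11.63
G1 X1.21 Y5.40
G1 X5.78 Y1.02
G1 X12.05 Y0.16
G1 X17.63 Y3.15
G1 X20.38 Y8.85
G1 X19.27 Y15.08
; layer 3
G0 Z18.79
G0 X19.27 Y15.08
G1 X14.70 Y19.46
G1 X8.43 Y20.32
G1 X2.85 Y17.33
G1 X0.10 Y11.63
G1 X1.21 Y5.40
G1 X5.78 Y1.02
G1 X12.05 Y0.16
G1 X17.63 Y3.15
G1 X20.38 Y8.85
G1 X19.27 Y15.08
; layer 4
G0 Z25.05
G0 X19.27 Y15.08
G1 X14.70 Y19.46
G1 X8.43 Y20.32
G1 X2.85 Y17.33
G1 X0.10 Y11.63
G1 X1.21 Y5.40
G1 X5.78 Y1.02
G1 X12.05 Y0.16
G1 X17.63 Y3.15
G1 X20.38 Y8.85
G1 X19.27 Y15.08
M2 ; end

The solid is a regular 10-sided prism (a cylinder approximated with 10 flat sides), circumscribed radius ≈ 10.2 mm, height ≈ 25.1 mm. Slicing at Δz = 6.26 mm — 4 equal slices spanning the solid's height, so layer i sits at z = i·h/4 — gives 4 non-empty perimeters. Each is a 10-segment closed polygon; G0 lifts to the layer z and rapids to the start vertex, then G1 traces the edges.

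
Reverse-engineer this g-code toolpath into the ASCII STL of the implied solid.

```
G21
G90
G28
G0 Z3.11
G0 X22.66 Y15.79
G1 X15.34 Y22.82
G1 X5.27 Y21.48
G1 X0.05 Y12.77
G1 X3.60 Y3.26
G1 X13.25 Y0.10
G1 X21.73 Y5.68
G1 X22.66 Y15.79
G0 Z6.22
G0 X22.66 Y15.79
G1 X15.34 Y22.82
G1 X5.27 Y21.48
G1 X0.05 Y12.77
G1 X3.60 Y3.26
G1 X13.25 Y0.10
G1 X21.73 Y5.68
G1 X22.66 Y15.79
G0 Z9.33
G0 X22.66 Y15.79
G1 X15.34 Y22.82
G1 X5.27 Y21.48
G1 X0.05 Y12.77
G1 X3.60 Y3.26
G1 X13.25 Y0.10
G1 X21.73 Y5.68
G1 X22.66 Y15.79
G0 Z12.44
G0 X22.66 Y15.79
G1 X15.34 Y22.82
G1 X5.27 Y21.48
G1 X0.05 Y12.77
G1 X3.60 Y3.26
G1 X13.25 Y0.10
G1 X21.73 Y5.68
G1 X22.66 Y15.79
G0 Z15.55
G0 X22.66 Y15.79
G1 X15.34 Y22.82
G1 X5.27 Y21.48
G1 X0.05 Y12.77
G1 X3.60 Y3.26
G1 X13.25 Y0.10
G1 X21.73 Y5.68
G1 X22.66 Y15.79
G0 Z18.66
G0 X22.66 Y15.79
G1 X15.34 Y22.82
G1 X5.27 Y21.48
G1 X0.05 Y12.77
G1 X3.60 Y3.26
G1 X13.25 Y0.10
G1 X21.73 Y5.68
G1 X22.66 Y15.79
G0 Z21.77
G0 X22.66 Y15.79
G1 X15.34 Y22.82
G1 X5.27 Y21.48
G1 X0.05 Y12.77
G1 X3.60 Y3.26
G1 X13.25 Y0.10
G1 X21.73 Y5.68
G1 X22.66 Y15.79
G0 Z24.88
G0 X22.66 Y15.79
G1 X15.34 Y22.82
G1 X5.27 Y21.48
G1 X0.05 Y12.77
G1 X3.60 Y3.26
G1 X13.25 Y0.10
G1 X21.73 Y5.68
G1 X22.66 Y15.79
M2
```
solid part
  facet normal 0.0000 0.0000 -1.0000
    outer loop
      vertex 5.27 21.48 0.00
      vertex 15.34 22.82 0.00
      vertex 22.66 15.79 0.00
    endloop
  endfacet
  facet normal 0.0000 0.0000 -1.0000
    outer loop
      vertex 0.05 12.77 0.00
      vertex 5.27 21.48 0.00
      vertex 22.66 15.79 0.00
    endloop
  endfacet
  facet normal 0.0000 0.0000 -1.0000
    outer loop
      vertex 3.60 3.26 0.00
      vertex 0.05 12.77 0.00
      vertex 22.66 15.79 0.00
    endloop
  endfacet
  facet normal 0.0000 0.0000 -1.0000
    outer loop
      vertex 13.25 0.10 0.00
      vertex 3.60 3.26 0.00
      vertex 22.66 15.79 0.00
    endloop
  endfacet
  facet normal 0.0000 0.0000 -1.0000
    outer loop
      vertex 21.73 5.68 0.00
      vertex 13.25 0.10 0.00
      vertex 22.66 15.79 0.00
    endloop
  endfacet
  facet normal 0.0000 0.0000 1.0000
    outer loop
      vertex 22.66 15.79 24.88
      vertex 15.34 22.82 24.88
      vertex 5.27 21.48 24.88
    endloop
  endfacet
  facet normal 0.0000 0.0000 1.0000
    outer loop
      vertex 22.66 15.79 24.88
      vertex 5.27 21.48 24.88
      vertex 0.05 12.77 24.88
    endloop
  endfacet
  facet normal 0.0000 0.0000 1.0000
    outer loop
      vertex 22.66 15.79 24.88
      vertex 0.05 12.77 24.88
      vertex 3.60 3.26 24.88
    endloop
  endfacet
  facet normal 0.0000 0.0000 1.0000
    outer loop
      vertex 22.66 15.79 24.88
      vertex 3.60 3.26 24.88
      vertex 13.25 0.10 24.88
    endloop
  endfacet
  facet normal 0.0000 0.0000 1.0000
    outer loop
      vertex 22.66 15.79 24.88
      vertex 13.25 0.10 24.88
      vertex 21.73 5.68 24.88
    endloop
  endfacet
  facet normal 0.6927 0.7212 0.0000
    outer loop
      vertex 22.66 15.79 0.00
      vertex 15.34 22.82 0.00
      vertex 15.34 22.82 24.88
    endloop
  endfacet
  facet normal 0.6927 0.7212 0.0000
    outer loop
      vertex 22.66 15.79 0.00
      vertex 15.34 22.82 24.88
      vertex 22.66 15.79 24.88
    endloop
  endfacet
  facet normal -0.1319 0.9913 0.0000
    outer loop
      vertex 15.34 22.82 0.00
      vertex 5.27 21.48 0.00
      vertex 5.27 21.48 24.88
    endloop
  endfacet
  facet normal -0.1319 0.9913 0.0000
    outer loop
      vertex 15.34 22.82 0.00
      vertex 5.27 21.48 24.88
      vertex 15.34 22.82 24.88
    endloop
  endfacet
  facet normal -0.8578 0.5141 0.0000
    outer loop
      vertex 5.27 21.48 0.00
      vertex 0.05 12.77 0.00
      vertex 0.05 12.77 24.88
    endloop
  endfacet
  facet normal -0.8578 0.5141 0.0000
    outer loop
      vertex 5.27 21.48 0.00
      vertex 0.05 12.77 24.88
      vertex 5.27 21.48 24.88
    endloop
  endfacet
  facet normal -0.9369 -0.3497 0.0000
    outer loop
      vertex 0.05 12.77 0.00
      vertex 3.60 3.26 0.00
      vertex 3.60 3.26 24.88
    endloop
  endfacet
  facet normal -0.9369 -0.3497 0.0000
    outer loop
      vertex 0.05 12.77 0.00
      vertex 3.60 3.26 24.88
      vertex 0.05 12.77 24.88
    endloop
  endfacet
  facet normal -0.3112 -0.9503 0.0000
    outer loop
      vertex 3.60 3.26 0.00
      vertex 13.25 0.10 0.00
      vertex 13.25 0.10 24.88
    endloop
  endfacet
  facet normal -0.3112 -0.9503 0.0000
    outer loop
      vertex 3.60 3.26 0.00
      vertex 13.25 0.10 24.88
      vertex 3.60 3.26 24.88
    endloop
  endfacet
  facet normal 0.5497 -0.8354 0.0000
    outer loop
      vertex 13.25 0.10 0.00
      vertex 21.73 5.68 0.00
      vertex 21.73 5.68 24.88
    endloop
  endfacet
  facet normal 0.5497 -0.8354 0.0000
    outer loop
      vertex 13.25 0.10 0.00
      vertex 21.73 5.68 24.88
      vertex 13.25 0.10 24.88
    endloop
  endfacet
  facet normal 0.9958 -0.0916 0.0000
    outer loop
      vertex 21.73 5.68 0.00
      vertex 22.66 15.79 0.00
      vertex 22.66 15.79 24.88
    endloop
  endfacet
  facet normal 0.9958 -0.0916 0.0000
    outer loop
      vertex 21.73 5.68 0.00
      vertex 22.66 15.79 24.88
      vertex 21.73 5.68 24.88
    endloop
  endfacet
endsolid part

The G0 Z moves step by Δz≈3.11 mm. Every layer's G1 loop is the same polygon, so the solid is a straight extrusion of it from z=0 to z≈24.9. Closing with flat bottom and top caps and triangulating gives 24 facets — a regular 7-sided prism (a cylinder approximated with 7 flat sides), circumscribed radius ≈ 11.7 mm, height ≈ 24.9 mm.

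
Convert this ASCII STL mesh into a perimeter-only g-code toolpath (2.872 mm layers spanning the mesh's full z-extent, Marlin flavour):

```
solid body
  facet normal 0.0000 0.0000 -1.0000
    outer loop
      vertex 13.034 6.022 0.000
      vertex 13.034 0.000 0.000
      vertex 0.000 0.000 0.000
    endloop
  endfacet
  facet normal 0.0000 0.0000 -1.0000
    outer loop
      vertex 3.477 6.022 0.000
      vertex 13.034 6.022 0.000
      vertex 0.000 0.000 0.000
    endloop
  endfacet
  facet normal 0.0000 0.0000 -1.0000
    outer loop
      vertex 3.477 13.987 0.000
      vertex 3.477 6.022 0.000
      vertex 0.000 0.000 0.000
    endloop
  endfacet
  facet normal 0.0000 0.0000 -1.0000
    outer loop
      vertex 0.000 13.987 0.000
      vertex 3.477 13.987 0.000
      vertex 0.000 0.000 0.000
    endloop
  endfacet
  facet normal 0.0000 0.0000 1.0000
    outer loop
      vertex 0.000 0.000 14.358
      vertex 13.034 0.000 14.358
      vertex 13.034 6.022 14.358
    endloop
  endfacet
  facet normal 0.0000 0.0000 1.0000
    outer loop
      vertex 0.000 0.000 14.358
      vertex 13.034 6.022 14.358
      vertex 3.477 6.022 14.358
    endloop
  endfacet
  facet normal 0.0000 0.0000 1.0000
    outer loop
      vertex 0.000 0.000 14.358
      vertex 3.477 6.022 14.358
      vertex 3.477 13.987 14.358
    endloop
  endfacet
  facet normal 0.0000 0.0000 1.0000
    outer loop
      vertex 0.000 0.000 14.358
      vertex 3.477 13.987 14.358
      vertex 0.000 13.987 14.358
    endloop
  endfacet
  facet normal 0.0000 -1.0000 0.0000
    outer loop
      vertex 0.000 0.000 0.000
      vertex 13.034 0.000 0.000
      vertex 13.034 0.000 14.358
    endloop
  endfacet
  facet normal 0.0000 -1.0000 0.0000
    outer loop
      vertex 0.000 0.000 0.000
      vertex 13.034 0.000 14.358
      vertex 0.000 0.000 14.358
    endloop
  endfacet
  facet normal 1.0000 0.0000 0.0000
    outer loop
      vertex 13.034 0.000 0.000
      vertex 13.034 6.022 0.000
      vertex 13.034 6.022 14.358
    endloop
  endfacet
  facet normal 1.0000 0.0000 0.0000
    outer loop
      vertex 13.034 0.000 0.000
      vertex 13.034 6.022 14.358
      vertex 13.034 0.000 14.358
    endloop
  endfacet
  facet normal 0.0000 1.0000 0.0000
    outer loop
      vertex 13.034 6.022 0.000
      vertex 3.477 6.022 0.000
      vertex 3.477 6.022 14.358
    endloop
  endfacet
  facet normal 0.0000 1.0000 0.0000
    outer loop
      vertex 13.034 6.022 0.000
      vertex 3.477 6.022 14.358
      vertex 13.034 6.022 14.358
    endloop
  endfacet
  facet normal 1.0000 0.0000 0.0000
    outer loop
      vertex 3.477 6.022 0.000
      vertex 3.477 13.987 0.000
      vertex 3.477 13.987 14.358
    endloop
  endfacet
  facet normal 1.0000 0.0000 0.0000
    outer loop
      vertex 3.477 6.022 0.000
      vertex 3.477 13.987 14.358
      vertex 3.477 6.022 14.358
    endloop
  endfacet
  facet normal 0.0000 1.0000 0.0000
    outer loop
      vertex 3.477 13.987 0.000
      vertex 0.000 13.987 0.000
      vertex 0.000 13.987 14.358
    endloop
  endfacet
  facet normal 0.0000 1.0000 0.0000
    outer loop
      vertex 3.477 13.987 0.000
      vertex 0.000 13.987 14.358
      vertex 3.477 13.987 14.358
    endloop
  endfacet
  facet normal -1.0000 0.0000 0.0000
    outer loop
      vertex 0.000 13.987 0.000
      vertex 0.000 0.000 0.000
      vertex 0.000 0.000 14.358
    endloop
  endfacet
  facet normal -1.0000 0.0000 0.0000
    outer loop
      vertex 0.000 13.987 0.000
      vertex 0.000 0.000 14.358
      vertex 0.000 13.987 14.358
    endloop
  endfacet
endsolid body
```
; perimeter-only toolpath
G21 ; units = mm
G90 ; absolute positioning
G28 ; home
; layer 1
G0 Z2.872
G0 X0.000 Y0.000
G1 X13.034 Y0.000
G1 X13.034 Y6.022
G1 X3.477 Y6.022
G1 X3.477 Y13.987
G1 X0.000 Y13.987
G1 X0.000 Y0.000
; layer 2
G0 Z5.743
G0 X0.000 Y0.000
G1 X13.034 Y0.000
G1 X13.034 Y6.022
G1 X3.477 Y6.022
G1 X3.477 Y13.987
G1 X0.000 Y13.987
G1 X0.000 Y0.000
; layer 3
G0 Z8.615
G0 X0.000 Y0.000
G1 X13.034 Y0.000
G1 X13.034 Y6.022
G1 X3.477 Y6.022
G1 X3.477 Y13.987
G1 X0.000 Y13.987
G1 X0.000 Y0.000
; layer 4
G0 Z11.486
G0 X0.000 Y0.000
G1 X13.034 Y0.000
G1 X13.034 Y6.022
G1 X3.477 Y6.022
G1 X3.477 Y13.987
G1 X0.000 Y13.987
G1 X0.000 Y0.000
; layer 5
G0 Z14.358
G0 X0.000 Y0.000
G1 X13.034 Y0.000
G1 X13.034 Y6.022
G1 X3.477 Y6.022
G1 X3.477 Y13.987
G1 X0.000 Y13.987
G1 X0.000 Y0.000
M2 ; end

The solid is an L-shaped prism: outer 13 × 14 mm, arm thicknesses ≈ 6.02 mm (horizontal) and 3.48 mm (vertical), extruded 14.4 mm in z. Slicing at Δz = 2.872 mm — 5 equal slices spanning the solid's height, so layer i sits at z = i·h/5 — gives 5 non-empty perimeters. Each is a 6-segment closed polygon; G0 lifts to the layer z and rapids to the start vertex, then G1 traces the edges.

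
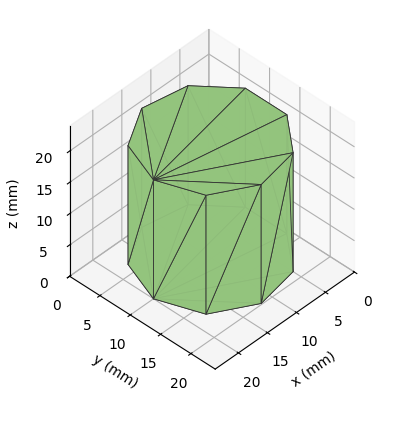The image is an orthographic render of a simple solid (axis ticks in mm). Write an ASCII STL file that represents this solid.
Reading the render: the shape is a regular 9-sided prism (a cylinder approximated with 9 flat sides), circumscribed radius ≈ 10 mm, height ≈ 19 mm (dimensions read to the nearest mm from the axis ticks). For the STL, each face is triangulated and given an outward normal.

solid part
  facet normal 0.0000 0.0000 -1.0000
    outer loop
      vertex 11.736 19.848 0.000
      vertex 17.660 16.428 0.000
      vertex 20.000 10.000 0.000
    endloop
  endfacet
  facet normal 0.0000 0.0000 -1.0000
    outer loop
      vertex 5.000 18.660 0.000
      vertex 11.736 19.848 0.000
      vertex 20.000 10.000 0.000
    endloop
  endfacet
  facet normal 0.0000 0.0000 -1.0000
    outer loop
      vertex 0.603 13.420 0.000
      vertex 5.000 18.660 0.000
      vertex 20.000 10.000 0.000
    endloop
  endfacet
  facet normal 0.0000 0.0000 -1.0000
    outer loop
      vertex 0.603 6.580 0.000
      vertex 0.603 13.420 0.000
      vertex 20.000 10.000 0.000
    endloop
  endfacet
  facet normal 0.0000 0.0000 -1.0000
    outer loop
      vertex 5.000 1.340 0.000
      vertex 0.603 6.580 0.000
      vertex 20.000 10.000 0.000
    endloop
  endfacet
  facet normal 0.0000 0.0000 -1.0000
    outer loop
      vertex 11.736 0.152 0.000
      vertex 5.000 1.340 0.000
      vertex 20.000 10.000 0.000
    endloop
  endfacet
  facet normal 0.0000 0.0000 -1.0000
    outer loop
      vertex 17.660 3.572 0.000
      vertex 11.736 0.152 0.000
      vertex 20.000 10.000 0.000
    endloop
  endfacet
  facet normal 0.0000 0.0000 1.0000
    outer loop
      vertex 20.000 10.000 19.000
      vertex 17.660 16.428 19.000
      vertex 11.736 19.848 19.000
    endloop
  endfacet
  facet normal 0.0000 0.0000 1.0000
    outer loop
      vertex 20.000 10.000 19.000
      vertex 11.736 19.848 19.000
      vertex 5.000 18.660 19.000
    endloop
  endfacet
  facet normal 0.0000 0.0000 1.0000
    outer loop
      vertex 20.000 10.000 19.000
      vertex 5.000 18.660 19.000
      vertex 0.603 13.420 19.000
    endloop
  endfacet
  facet normal 0.0000 0.0000 1.0000
    outer loop
      vertex 20.000 10.000 19.000
      vertex 0.603 13.420 19.000
      vertex 0.603 6.580 19.000
    endloop
  endfacet
  facet normal 0.0000 0.0000 1.0000
    outer loop
      vertex 20.000 10.000 19.000
      vertex 0.603 6.580 19.000
      vertex 5.000 1.340 19.000
    endloop
  endfacet
  facet normal 0.0000 0.0000 1.0000
    outer loop
      vertex 20.000 10.000 19.000
      vertex 5.000 1.340 19.000
      vertex 11.736 0.152 19.000
    endloop
  endfacet
  facet normal 0.0000 0.0000 1.0000
    outer loop
      vertex 20.000 10.000 19.000
      vertex 11.736 0.152 19.000
      vertex 17.660 3.572 19.000
    endloop
  endfacet
  facet normal 0.9397 0.3421 0.0000
    outer loop
      vertex 20.000 10.000 0.000
      vertex 17.660 16.428 0.000
      vertex 17.660 16.428 19.000
    endloop
  endfacet
  facet normal 0.9397 0.3421 0.0000
    outer loop
      vertex 20.000 10.000 0.000
      vertex 17.660 16.428 19.000
      vertex 20.000 10.000 19.000
    endloop
  endfacet
  facet normal 0.5000 0.8660 0.0000
    outer loop
      vertex 17.660 16.428 0.000
      vertex 11.736 19.848 0.000
      vertex 11.736 19.848 19.000
    endloop
  endfacet
  facet normal 0.5000 0.8660 0.0000
    outer loop
      vertex 17.660 16.428 0.000
      vertex 11.736 19.848 19.000
      vertex 17.660 16.428 19.000
    endloop
  endfacet
  facet normal -0.1737 0.9848 0.0000
    outer loop
      vertex 11.736 19.848 0.000
      vertex 5.000 18.660 0.000
      vertex 5.000 18.660 19.000
    endloop
  endfacet
  facet normal -0.1737 0.9848 0.0000
    outer loop
      vertex 11.736 19.848 0.000
      vertex 5.000 18.660 19.000
      vertex 11.736 19.848 19.000
    endloop
  endfacet
  facet normal -0.7660 0.6428 0.0000
    outer loop
      vertex 5.000 18.660 0.000
      vertex 0.603 13.420 0.000
      vertex 0.603 13.420 19.000
    endloop
  endfacet
  facet normal -0.7660 0.6428 0.0000
    outer loop
      vertex 5.000 18.660 0.000
      vertex 0.603 13.420 19.000
      vertex 5.000 18.660 19.000
    endloop
  endfacet
  facet normal -1.0000 0.0000 0.0000
    outer loop
      vertex 0.603 13.420 0.000
      vertex 0.603 6.580 0.000
      vertex 0.603 6.580 19.000
    endloop
  endfacet
  facet normal -1.0000 0.0000 0.0000
    outer loop
      vertex 0.603 13.420 0.000
      vertex 0.603 6.580 19.000
      vertex 0.603 13.420 19.000
    endloop
  endfacet
  facet normal -0.7660 -0.6428 0.0000
    outer loop
      vertex 0.603 6.580 0.000
      vertex 5.000 1.340 0.000
      vertex 5.000 1.340 19.000
    endloop
  endfacet
  facet normal -0.7660 -0.6428 0.0000
    outer loop
      vertex 0.603 6.580 0.000
      vertex 5.000 1.340 19.000
      vertex 0.603 6.580 19.000
    endloop
  endfacet
  facet normal -0.1737 -0.9848 0.0000
    outer loop
      vertex 5.000 1.340 0.000
      vertex 11.736 0.152 0.000
      vertex 11.736 0.152 19.000
    endloop
  endfacet
  facet normal -0.1737 -0.9848 0.0000
    outer loop
      vertex 5.000 1.340 0.000
      vertex 11.736 0.152 19.000
      vertex 5.000 1.340 19.000
    endloop
  endfacet
  facet normal 0.5000 -0.8660 0.0000
    outer loop
      vertex 11.736 0.152 0.000
      vertex 17.660 3.572 0.000
      vertex 17.660 3.572 19.000
    endloop
  endfacet
  facet normal 0.5000 -0.8660 0.0000
    outer loop
      vertex 11.736 0.152 0.000
      vertex 17.660 3.572 19.000
      vertex 11.736 0.152 19.000
    endloop
  endfacet
  facet normal 0.9397 -0.3421 0.0000
    outer loop
      vertex 17.660 3.572 0.000
      vertex 20.000 10.000 0.000
      vertex 20.000 10.000 19.000
    endloop
  endfacet
  facet normal 0.9397 -0.3421 0.0000
    outer loop
      vertex 17.660 3.572 0.000
      vertex 20.000 10.000 19.000
      vertex 17.660 3.572 19.000
    endloop
  endfacet
endsolid part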